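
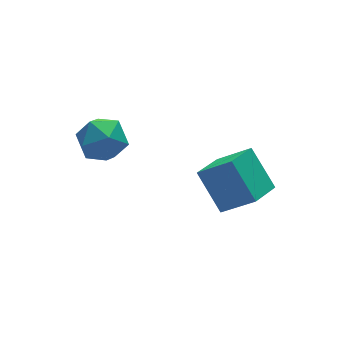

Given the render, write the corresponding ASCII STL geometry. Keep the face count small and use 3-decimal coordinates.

solid 
facet normal -0.822 -0.468 0.323
outer loop
vertex 0.051 -1.42 2.46
vertex -0.167 -0.273 3.569
vertex -0.745 -0.667 1.525
endloop
endfacet
facet normal 0.135 -0.712 -0.689
outer loop
vertex 0.307 -0.067 1.111
vertex 0.051 -1.42 2.46
vertex -0.745 -0.667 1.525
endloop
endfacet
facet normal -0.822 -0.468 0.323
outer loop
vertex -0.745 -0.667 1.525
vertex -0.167 -0.273 3.569
vertex -0.963 0.48 2.634
endloop
endfacet
facet normal -0.553 0.522 -0.649
outer loop
vertex -0.963 0.48 2.634
vertex 0.307 -0.067 1.111
vertex -0.745 -0.667 1.525
endloop
endfacet
facet normal 0.553 -0.522 0.649
outer loop
vertex 0.051 -1.42 2.46
vertex 0.885 0.327 3.155
vertex -0.167 -0.273 3.569
endloop
endfacet
facet normal 0.135 -0.712 -0.689
outer loop
vertex 1.103 -0.82 2.046
vertex 0.051 -1.42 2.46
vertex 0.307 -0.067 1.111
endloop
endfacet
facet normal 0.553 -0.522 0.649
outer loop
vertex 1.103 -0.82 2.046
vertex 0.885 0.327 3.155
vertex 0.051 -1.42 2.46
endloop
endfacet
facet normal -0.135 0.712 0.689
outer loop
vertex -0.167 -0.273 3.569
vertex 0.885 0.327 3.155
vertex -0.963 0.48 2.634
endloop
endfacet
facet normal -0.553 0.522 -0.649
outer loop
vertex 0.089 1.08 2.22
vertex 0.307 -0.067 1.111
vertex -0.963 0.48 2.634
endloop
endfacet
facet normal -0.135 0.712 0.689
outer loop
vertex -0.963 0.48 2.634
vertex 0.885 0.327 3.155
vertex 0.089 1.08 2.22
endloop
endfacet
facet normal 0.822 0.468 -0.323
outer loop
vertex 0.089 1.08 2.22
vertex 1.103 -0.82 2.046
vertex 0.307 -0.067 1.111
endloop
endfacet
facet normal 0.822 0.468 -0.323
outer loop
vertex 0.885 0.327 3.155
vertex 1.103 -0.82 2.046
vertex 0.089 1.08 2.22
endloop
endfacet
facet normal -0.973 0.151 -0.172
outer loop
vertex -3.913 2.249 3.227
vertex -4.094 2.087 4.109
vertex -3.912 2.938 3.828
endloop
endfacet
facet normal -0.573 0.539 -0.617
outer loop
vertex -3.913 2.249 3.227
vertex -3.912 2.938 3.828
vertex -3.263 2.891 3.185
endloop
endfacet
facet normal -0.155 0.092 -0.984
outer loop
vertex -3.913 2.249 3.227
vertex -3.263 2.891 3.185
vertex -3.044 2.011 3.068
endloop
endfacet
facet normal -0.297 -0.572 -0.765
outer loop
vertex -3.913 2.249 3.227
vertex -3.044 2.011 3.068
vertex -3.557 1.514 3.639
endloop
endfacet
facet normal -0.802 -0.536 -0.263
outer loop
vertex -3.913 2.249 3.227
vertex -3.557 1.514 3.639
vertex -4.094 2.087 4.109
endloop
endfacet
facet normal -0.153 0.962 -0.225
outer loop
vertex -3.263 2.891 3.185
vertex -3.912 2.938 3.828
vertex -3.043 3.126 4.041
endloop
endfacet
facet normal -0.801 0.335 0.496
outer loop
vertex -3.912 2.938 3.828
vertex -4.094 2.087 4.109
vertex -3.556 2.629 4.612
endloop
endfacet
facet normal -0.524 -0.777 0.348
outer loop
vertex -4.094 2.087 4.109
vertex -3.557 1.514 3.639
vertex -3.337 1.749 4.495
endloop
endfacet
facet normal 0.294 -0.836 -0.463
outer loop
vertex -3.557 1.514 3.639
vertex -3.044 2.011 3.068
vertex -2.688 1.702 3.852
endloop
endfacet
facet normal 0.524 0.239 -0.818
outer loop
vertex -3.044 2.011 3.068
vertex -3.263 2.891 3.185
vertex -2.506 2.553 3.571
endloop
endfacet
facet normal 0.297 0.572 0.765
outer loop
vertex -2.687 2.391 4.453
vertex -3.043 3.126 4.041
vertex -3.556 2.629 4.612
endloop
endfacet
facet normal 0.155 -0.092 0.984
outer loop
vertex -2.687 2.391 4.453
vertex -3.556 2.629 4.612
vertex -3.337 1.749 4.495
endloop
endfacet
facet normal 0.573 -0.539 0.617
outer loop
vertex -2.687 2.391 4.453
vertex -3.337 1.749 4.495
vertex -2.688 1.702 3.852
endloop
endfacet
facet normal 0.973 -0.151 0.172
outer loop
vertex -2.687 2.391 4.453
vertex -2.688 1.702 3.852
vertex -2.506 2.553 3.571
endloop
endfacet
facet normal 0.802 0.536 0.263
outer loop
vertex -2.687 2.391 4.453
vertex -2.506 2.553 3.571
vertex -3.043 3.126 4.041
endloop
endfacet
facet normal -0.294 0.836 0.463
outer loop
vertex -3.556 2.629 4.612
vertex -3.043 3.126 4.041
vertex -3.912 2.938 3.828
endloop
endfacet
facet normal -0.524 -0.239 0.818
outer loop
vertex -3.337 1.749 4.495
vertex -3.556 2.629 4.612
vertex -4.094 2.087 4.109
endloop
endfacet
facet normal 0.153 -0.962 0.225
outer loop
vertex -2.688 1.702 3.852
vertex -3.337 1.749 4.495
vertex -3.557 1.514 3.639
endloop
endfacet
facet normal 0.801 -0.335 -0.496
outer loop
vertex -2.506 2.553 3.571
vertex -2.688 1.702 3.852
vertex -3.044 2.011 3.068
endloop
endfacet
facet normal 0.524 0.777 -0.348
outer loop
vertex -3.043 3.126 4.041
vertex -2.506 2.553 3.571
vertex -3.263 2.891 3.185
endloop
endfacet

endsolid


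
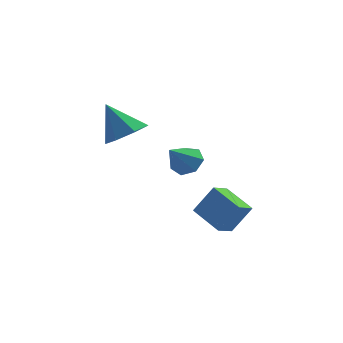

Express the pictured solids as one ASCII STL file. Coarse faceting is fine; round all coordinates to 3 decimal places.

solid 
facet normal -0.524 -0.134 -0.841
outer loop
vertex 2.864 -4.459 -4.354
vertex 1.733 -3.56 -3.792
vertex 3.281 -3.695 -4.736
endloop
endfacet
facet normal 0.730 -0.580 -0.363
outer loop
vertex 4.047 -3.5 -3.508
vertex 2.864 -4.459 -4.354
vertex 3.281 -3.695 -4.736
endloop
endfacet
facet normal -0.524 -0.132 -0.841
outer loop
vertex 3.281 -3.695 -4.736
vertex 1.733 -3.56 -3.792
vertex 2.151 -2.796 -4.173
endloop
endfacet
facet normal 0.439 0.804 -0.402
outer loop
vertex 2.151 -2.796 -4.173
vertex 4.047 -3.5 -3.508
vertex 3.281 -3.695 -4.736
endloop
endfacet
facet normal -0.439 -0.804 0.402
outer loop
vertex 2.864 -4.459 -4.354
vertex 2.499 -3.365 -2.564
vertex 1.733 -3.56 -3.792
endloop
endfacet
facet normal 0.729 -0.580 -0.363
outer loop
vertex 3.629 -4.264 -3.127
vertex 2.864 -4.459 -4.354
vertex 4.047 -3.5 -3.508
endloop
endfacet
facet normal -0.439 -0.804 0.402
outer loop
vertex 3.629 -4.264 -3.127
vertex 2.499 -3.365 -2.564
vertex 2.864 -4.459 -4.354
endloop
endfacet
facet normal -0.729 0.580 0.363
outer loop
vertex 1.733 -3.56 -3.792
vertex 2.499 -3.365 -2.564
vertex 2.151 -2.796 -4.173
endloop
endfacet
facet normal 0.439 0.804 -0.402
outer loop
vertex 2.916 -2.601 -2.946
vertex 4.047 -3.5 -3.508
vertex 2.151 -2.796 -4.173
endloop
endfacet
facet normal -0.730 0.580 0.363
outer loop
vertex 2.151 -2.796 -4.173
vertex 2.499 -3.365 -2.564
vertex 2.916 -2.601 -2.946
endloop
endfacet
facet normal 0.524 0.133 0.841
outer loop
vertex 2.916 -2.601 -2.946
vertex 3.629 -4.264 -3.127
vertex 4.047 -3.5 -3.508
endloop
endfacet
facet normal 0.525 0.134 0.840
outer loop
vertex 2.499 -3.365 -2.564
vertex 3.629 -4.264 -3.127
vertex 2.916 -2.601 -2.946
endloop
endfacet
facet normal 0.532 -0.192 -0.825
outer loop
vertex -1.199 -0.309 -1.107
vertex -1.686 0.465 -1.601
vertex -0.809 0.502 -1.044
endloop
endfacet
facet normal 0.404 -0.262 0.876
outer loop
vertex -1.199 -0.309 -1.107
vertex -0.809 0.502 -1.044
vertex -2.654 0.815 -0.099
endloop
endfacet
facet normal 0.532 -0.192 -0.825
outer loop
vertex -0.809 0.502 -1.044
vertex -1.686 0.465 -1.601
vertex -1.079 1.286 -1.401
endloop
endfacet
facet normal 0.461 0.494 0.737
outer loop
vertex -0.809 0.502 -1.044
vertex -1.079 1.286 -1.401
vertex -2.654 0.815 -0.099
endloop
endfacet
facet normal 0.531 -0.192 -0.825
outer loop
vertex -1.079 1.286 -1.401
vertex -1.686 0.465 -1.601
vertex -1.807 1.452 -1.908
endloop
endfacet
facet normal -0.012 0.945 0.327
outer loop
vertex -1.079 1.286 -1.401
vertex -1.807 1.452 -1.908
vertex -2.654 0.815 -0.099
endloop
endfacet
facet normal 0.531 -0.192 -0.825
outer loop
vertex -1.807 1.452 -1.908
vertex -1.686 0.465 -1.601
vertex -2.444 0.875 -2.184
endloop
endfacet
facet normal -0.660 0.750 -0.045
outer loop
vertex -1.807 1.452 -1.908
vertex -2.444 0.875 -2.184
vertex -2.654 0.815 -0.099
endloop
endfacet
facet normal 0.531 -0.192 -0.825
outer loop
vertex -2.444 0.875 -2.184
vertex -1.686 0.465 -1.601
vertex -2.51 -0.01 -2.021
endloop
endfacet
facet normal -0.994 0.056 -0.098
outer loop
vertex -2.444 0.875 -2.184
vertex -2.51 -0.01 -2.021
vertex -2.654 0.815 -0.099
endloop
endfacet
facet normal 0.531 -0.192 -0.825
outer loop
vertex -2.51 -0.01 -2.021
vertex -1.686 0.465 -1.601
vertex -1.956 -0.537 -1.542
endloop
endfacet
facet normal -0.762 -0.614 0.206
outer loop
vertex -2.51 -0.01 -2.021
vertex -1.956 -0.537 -1.542
vertex -2.654 0.815 -0.099
endloop
endfacet
facet normal 0.532 -0.192 -0.825
outer loop
vertex -1.956 -0.537 -1.542
vertex -1.686 0.465 -1.601
vertex -1.199 -0.309 -1.107
endloop
endfacet
facet normal -0.140 -0.755 0.640
outer loop
vertex -1.956 -0.537 -1.542
vertex -1.199 -0.309 -1.107
vertex -2.654 0.815 -0.099
endloop
endfacet
facet normal 0.369 0.637 -0.676
outer loop
vertex 1.769 -3.147 -1.831
vertex 1.318 -2.598 -1.56
vertex 2.024 -2.78 -1.346
endloop
endfacet
facet normal 0.606 -0.754 0.252
outer loop
vertex 1.769 -3.147 -1.831
vertex 2.024 -2.78 -1.346
vertex 0.782 -3.522 -0.58
endloop
endfacet
facet normal 0.369 0.637 -0.677
outer loop
vertex 2.024 -2.78 -1.346
vertex 1.318 -2.598 -1.56
vertex 1.748 -2.276 -1.022
endloop
endfacet
facet normal 0.592 -0.181 0.785
outer loop
vertex 2.024 -2.78 -1.346
vertex 1.748 -2.276 -1.022
vertex 0.782 -3.522 -0.58
endloop
endfacet
facet normal 0.370 0.637 -0.677
outer loop
vertex 1.748 -2.276 -1.022
vertex 1.318 -2.598 -1.56
vertex 1.148 -2.015 -1.104
endloop
endfacet
facet normal 0.012 0.326 0.945
outer loop
vertex 1.748 -2.276 -1.022
vertex 1.148 -2.015 -1.104
vertex 0.782 -3.522 -0.58
endloop
endfacet
facet normal 0.370 0.637 -0.676
outer loop
vertex 1.148 -2.015 -1.104
vertex 1.318 -2.598 -1.56
vertex 0.676 -2.192 -1.529
endloop
endfacet
facet normal -0.693 0.381 0.611
outer loop
vertex 1.148 -2.015 -1.104
vertex 0.676 -2.192 -1.529
vertex 0.782 -3.522 -0.58
endloop
endfacet
facet normal 0.370 0.637 -0.676
outer loop
vertex 0.676 -2.192 -1.529
vertex 1.318 -2.598 -1.56
vertex 0.688 -2.675 -1.978
endloop
endfacet
facet normal -0.998 -0.056 0.033
outer loop
vertex 0.676 -2.192 -1.529
vertex 0.688 -2.675 -1.978
vertex 0.782 -3.522 -0.58
endloop
endfacet
facet normal 0.371 0.637 -0.676
outer loop
vertex 0.688 -2.675 -1.978
vertex 1.318 -2.598 -1.56
vertex 1.174 -3.1 -2.112
endloop
endfacet
facet normal -0.669 -0.655 -0.352
outer loop
vertex 0.688 -2.675 -1.978
vertex 1.174 -3.1 -2.112
vertex 0.782 -3.522 -0.58
endloop
endfacet
facet normal 0.370 0.637 -0.676
outer loop
vertex 1.174 -3.1 -2.112
vertex 1.318 -2.598 -1.56
vertex 1.769 -3.147 -1.831
endloop
endfacet
facet normal 0.044 -0.966 -0.255
outer loop
vertex 1.174 -3.1 -2.112
vertex 1.769 -3.147 -1.831
vertex 0.782 -3.522 -0.58
endloop
endfacet

endsolid


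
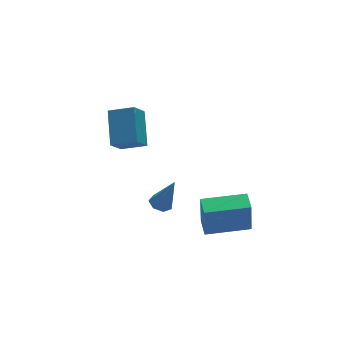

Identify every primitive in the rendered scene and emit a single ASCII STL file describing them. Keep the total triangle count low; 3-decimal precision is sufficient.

solid 
facet normal -0.578 -0.344 0.740
outer loop
vertex -3.579 0.153 4.79
vertex -4.475 0.814 4.397
vertex -4.104 -1.166 3.766
endloop
endfacet
facet normal 0.759 -0.560 0.333
outer loop
vertex -3.445 -0.774 2.923
vertex -3.579 0.153 4.79
vertex -4.104 -1.166 3.766
endloop
endfacet
facet normal -0.578 -0.344 0.740
outer loop
vertex -4.104 -1.166 3.766
vertex -4.475 0.814 4.397
vertex -5.0 -0.505 3.374
endloop
endfacet
facet normal -0.300 -0.754 -0.585
outer loop
vertex -5.0 -0.505 3.374
vertex -3.445 -0.774 2.923
vertex -4.104 -1.166 3.766
endloop
endfacet
facet normal 0.300 0.754 0.585
outer loop
vertex -3.579 0.153 4.79
vertex -3.816 1.206 3.554
vertex -4.475 0.814 4.397
endloop
endfacet
facet normal 0.759 -0.560 0.332
outer loop
vertex -2.92 0.545 3.946
vertex -3.579 0.153 4.79
vertex -3.445 -0.774 2.923
endloop
endfacet
facet normal 0.300 0.754 0.585
outer loop
vertex -2.92 0.545 3.946
vertex -3.816 1.206 3.554
vertex -3.579 0.153 4.79
endloop
endfacet
facet normal -0.759 0.560 -0.333
outer loop
vertex -4.475 0.814 4.397
vertex -3.816 1.206 3.554
vertex -5.0 -0.505 3.374
endloop
endfacet
facet normal -0.300 -0.754 -0.584
outer loop
vertex -4.341 -0.113 2.53
vertex -3.445 -0.774 2.923
vertex -5.0 -0.505 3.374
endloop
endfacet
facet normal -0.759 0.560 -0.332
outer loop
vertex -5.0 -0.505 3.374
vertex -3.816 1.206 3.554
vertex -4.341 -0.113 2.53
endloop
endfacet
facet normal 0.578 0.344 -0.740
outer loop
vertex -4.341 -0.113 2.53
vertex -2.92 0.545 3.946
vertex -3.445 -0.774 2.923
endloop
endfacet
facet normal 0.578 0.344 -0.740
outer loop
vertex -3.816 1.206 3.554
vertex -2.92 0.545 3.946
vertex -4.341 -0.113 2.53
endloop
endfacet
facet normal -0.951 0.307 -0.036
outer loop
vertex -1.839 -2.807 -0.611
vertex -1.559 -1.933 -0.555
vertex -1.753 -2.731 -2.237
endloop
endfacet
facet normal -0.304 -0.951 -0.061
outer loop
vertex 0.159 -3.347 -2.165
vertex -1.839 -2.807 -0.611
vertex -1.753 -2.731 -2.237
endloop
endfacet
facet normal -0.951 0.307 -0.036
outer loop
vertex -1.753 -2.731 -2.237
vertex -1.559 -1.933 -0.555
vertex -1.473 -1.856 -2.181
endloop
endfacet
facet normal 0.053 0.047 -0.998
outer loop
vertex -1.473 -1.856 -2.181
vertex 0.159 -3.347 -2.165
vertex -1.753 -2.731 -2.237
endloop
endfacet
facet normal -0.053 -0.047 0.998
outer loop
vertex -1.839 -2.807 -0.611
vertex 0.353 -2.549 -0.483
vertex -1.559 -1.933 -0.555
endloop
endfacet
facet normal -0.304 -0.951 -0.061
outer loop
vertex 0.073 -3.424 -0.539
vertex -1.839 -2.807 -0.611
vertex 0.159 -3.347 -2.165
endloop
endfacet
facet normal -0.053 -0.047 0.998
outer loop
vertex 0.073 -3.424 -0.539
vertex 0.353 -2.549 -0.483
vertex -1.839 -2.807 -0.611
endloop
endfacet
facet normal 0.304 0.951 0.061
outer loop
vertex -1.559 -1.933 -0.555
vertex 0.353 -2.549 -0.483
vertex -1.473 -1.856 -2.181
endloop
endfacet
facet normal 0.053 0.047 -0.998
outer loop
vertex 0.439 -2.473 -2.109
vertex 0.159 -3.347 -2.165
vertex -1.473 -1.856 -2.181
endloop
endfacet
facet normal 0.304 0.951 0.061
outer loop
vertex -1.473 -1.856 -2.181
vertex 0.353 -2.549 -0.483
vertex 0.439 -2.473 -2.109
endloop
endfacet
facet normal 0.951 -0.307 0.036
outer loop
vertex 0.439 -2.473 -2.109
vertex 0.073 -3.424 -0.539
vertex 0.159 -3.347 -2.165
endloop
endfacet
facet normal 0.951 -0.307 0.036
outer loop
vertex 0.353 -2.549 -0.483
vertex 0.073 -3.424 -0.539
vertex 0.439 -2.473 -2.109
endloop
endfacet
facet normal -0.282 0.219 -0.934
outer loop
vertex -3.312 -1.967 0.471
vertex -3.643 -2.381 0.474
vertex -3.738 -1.881 0.62
endloop
endfacet
facet normal 0.315 0.859 0.404
outer loop
vertex -3.312 -1.967 0.471
vertex -3.738 -1.881 0.62
vertex -3.177 -2.739 2.006
endloop
endfacet
facet normal -0.284 0.219 -0.933
outer loop
vertex -3.738 -1.881 0.62
vertex -3.643 -2.381 0.474
vertex -4.092 -2.171 0.66
endloop
endfacet
facet normal -0.468 0.654 0.594
outer loop
vertex -3.738 -1.881 0.62
vertex -4.092 -2.171 0.66
vertex -3.177 -2.739 2.006
endloop
endfacet
facet normal -0.285 0.218 -0.933
outer loop
vertex -4.092 -2.171 0.66
vertex -3.643 -2.381 0.474
vertex -4.108 -2.62 0.56
endloop
endfacet
facet normal -0.841 -0.089 0.534
outer loop
vertex -4.092 -2.171 0.66
vertex -4.108 -2.62 0.56
vertex -3.177 -2.739 2.006
endloop
endfacet
facet normal -0.285 0.218 -0.933
outer loop
vertex -4.108 -2.62 0.56
vertex -3.643 -2.381 0.474
vertex -3.773 -2.889 0.395
endloop
endfacet
facet normal -0.520 -0.811 0.268
outer loop
vertex -4.108 -2.62 0.56
vertex -3.773 -2.889 0.395
vertex -3.177 -2.739 2.006
endloop
endfacet
facet normal -0.284 0.218 -0.934
outer loop
vertex -3.773 -2.889 0.395
vertex -3.643 -2.381 0.474
vertex -3.34 -2.775 0.29
endloop
endfacet
facet normal 0.254 -0.967 -0.004
outer loop
vertex -3.773 -2.889 0.395
vertex -3.34 -2.775 0.29
vertex -3.177 -2.739 2.006
endloop
endfacet
facet normal -0.283 0.219 -0.934
outer loop
vertex -3.34 -2.775 0.29
vertex -3.643 -2.381 0.474
vertex -3.135 -2.365 0.324
endloop
endfacet
facet normal 0.894 -0.441 -0.076
outer loop
vertex -3.34 -2.775 0.29
vertex -3.135 -2.365 0.324
vertex -3.177 -2.739 2.006
endloop
endfacet
facet normal -0.283 0.219 -0.934
outer loop
vertex -3.135 -2.365 0.324
vertex -3.643 -2.381 0.474
vertex -3.312 -1.967 0.471
endloop
endfacet
facet normal 0.923 0.371 0.106
outer loop
vertex -3.135 -2.365 0.324
vertex -3.312 -1.967 0.471
vertex -3.177 -2.739 2.006
endloop
endfacet

endsolid


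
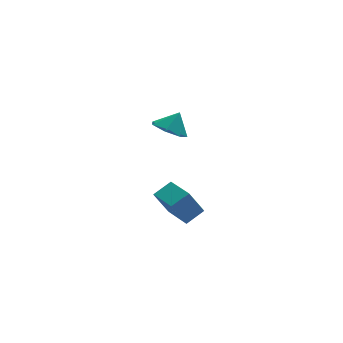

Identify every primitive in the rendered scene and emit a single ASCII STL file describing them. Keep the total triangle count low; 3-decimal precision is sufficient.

solid 
facet normal -0.854 -0.259 -0.452
outer loop
vertex -0.427 0.695 -3.196
vertex -0.867 2.646 -3.482
vertex 0.429 0.655 -4.791
endloop
endfacet
facet normal 0.218 -0.966 0.141
outer loop
vertex 1.547 0.994 -4.198
vertex -0.427 0.695 -3.196
vertex 0.429 0.655 -4.791
endloop
endfacet
facet normal -0.854 -0.259 -0.452
outer loop
vertex 0.429 0.655 -4.791
vertex -0.867 2.646 -3.482
vertex -0.011 2.606 -5.076
endloop
endfacet
facet normal 0.474 -0.022 -0.880
outer loop
vertex -0.011 2.606 -5.076
vertex 1.547 0.994 -4.198
vertex 0.429 0.655 -4.791
endloop
endfacet
facet normal -0.474 0.022 0.880
outer loop
vertex -0.427 0.695 -3.196
vertex 0.251 2.985 -2.889
vertex -0.867 2.646 -3.482
endloop
endfacet
facet normal 0.218 -0.966 0.141
outer loop
vertex 0.691 1.034 -2.604
vertex -0.427 0.695 -3.196
vertex 1.547 0.994 -4.198
endloop
endfacet
facet normal -0.473 0.022 0.881
outer loop
vertex 0.691 1.034 -2.604
vertex 0.251 2.985 -2.889
vertex -0.427 0.695 -3.196
endloop
endfacet
facet normal -0.218 0.966 -0.141
outer loop
vertex -0.867 2.646 -3.482
vertex 0.251 2.985 -2.889
vertex -0.011 2.606 -5.076
endloop
endfacet
facet normal 0.473 -0.022 -0.881
outer loop
vertex 1.107 2.945 -4.484
vertex 1.547 0.994 -4.198
vertex -0.011 2.606 -5.076
endloop
endfacet
facet normal -0.218 0.966 -0.141
outer loop
vertex -0.011 2.606 -5.076
vertex 0.251 2.985 -2.889
vertex 1.107 2.945 -4.484
endloop
endfacet
facet normal 0.854 0.259 0.452
outer loop
vertex 1.107 2.945 -4.484
vertex 0.691 1.034 -2.604
vertex 1.547 0.994 -4.198
endloop
endfacet
facet normal 0.854 0.259 0.452
outer loop
vertex 0.251 2.985 -2.889
vertex 0.691 1.034 -2.604
vertex 1.107 2.945 -4.484
endloop
endfacet
facet normal -0.525 -0.192 -0.829
outer loop
vertex 0.285 1.325 2.332
vertex -0.498 0.866 2.935
vertex -0.398 1.907 2.63
endloop
endfacet
facet normal 0.676 0.724 0.135
outer loop
vertex 0.285 1.325 2.332
vertex -0.398 1.907 2.63
vertex 0.178 1.114 4.005
endloop
endfacet
facet normal -0.525 -0.193 -0.829
outer loop
vertex -0.398 1.907 2.63
vertex -0.498 0.866 2.935
vertex -1.157 1.705 3.157
endloop
endfacet
facet normal 0.091 0.879 0.468
outer loop
vertex -0.398 1.907 2.63
vertex -1.157 1.705 3.157
vertex 0.178 1.114 4.005
endloop
endfacet
facet normal -0.525 -0.193 -0.829
outer loop
vertex -1.157 1.705 3.157
vertex -0.498 0.866 2.935
vertex -1.42 0.871 3.517
endloop
endfacet
facet normal -0.323 0.459 0.828
outer loop
vertex -1.157 1.705 3.157
vertex -1.42 0.871 3.517
vertex 0.178 1.114 4.005
endloop
endfacet
facet normal -0.525 -0.193 -0.829
outer loop
vertex -1.42 0.871 3.517
vertex -0.498 0.866 2.935
vertex -0.989 0.033 3.439
endloop
endfacet
facet normal -0.254 -0.219 0.942
outer loop
vertex -1.42 0.871 3.517
vertex -0.989 0.033 3.439
vertex 0.178 1.114 4.005
endloop
endfacet
facet normal -0.524 -0.193 -0.830
outer loop
vertex -0.989 0.033 3.439
vertex -0.498 0.866 2.935
vertex -0.188 -0.178 2.982
endloop
endfacet
facet normal 0.244 -0.644 0.725
outer loop
vertex -0.989 0.033 3.439
vertex -0.188 -0.178 2.982
vertex 0.178 1.114 4.005
endloop
endfacet
facet normal -0.525 -0.193 -0.829
outer loop
vertex -0.188 -0.178 2.982
vertex -0.498 0.866 2.935
vertex 0.379 0.397 2.489
endloop
endfacet
facet normal 0.799 -0.496 0.340
outer loop
vertex -0.188 -0.178 2.982
vertex 0.379 0.397 2.489
vertex 0.178 1.114 4.005
endloop
endfacet
facet normal -0.525 -0.193 -0.829
outer loop
vertex 0.379 0.397 2.489
vertex -0.498 0.866 2.935
vertex 0.285 1.325 2.332
endloop
endfacet
facet normal 0.991 0.113 0.078
outer loop
vertex 0.379 0.397 2.489
vertex 0.285 1.325 2.332
vertex 0.178 1.114 4.005
endloop
endfacet

endsolid


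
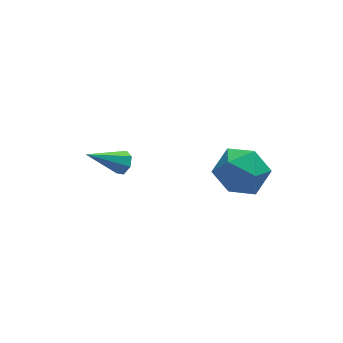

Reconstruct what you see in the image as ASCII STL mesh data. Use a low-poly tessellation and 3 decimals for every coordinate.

solid 
facet normal 0.818 0.012 -0.576
outer loop
vertex -0.034 1.435 -1.896
vertex -0.278 1.06 -2.25
vertex -0.298 1.629 -2.267
endloop
endfacet
facet normal -0.010 0.883 0.469
outer loop
vertex -0.034 1.435 -1.896
vertex -0.298 1.629 -2.267
vertex -1.782 1.04 -1.19
endloop
endfacet
facet normal 0.817 0.012 -0.576
outer loop
vertex -0.298 1.629 -2.267
vertex -0.278 1.06 -2.25
vertex -0.547 1.395 -2.625
endloop
endfacet
facet normal -0.490 0.846 -0.212
outer loop
vertex -0.298 1.629 -2.267
vertex -0.547 1.395 -2.625
vertex -1.782 1.04 -1.19
endloop
endfacet
facet normal 0.817 0.012 -0.576
outer loop
vertex -0.547 1.395 -2.625
vertex -0.278 1.06 -2.25
vertex -0.593 0.909 -2.7
endloop
endfacet
facet normal -0.767 0.168 -0.619
outer loop
vertex -0.547 1.395 -2.625
vertex -0.593 0.909 -2.7
vertex -1.782 1.04 -1.19
endloop
endfacet
facet normal 0.818 0.010 -0.576
outer loop
vertex -0.593 0.909 -2.7
vertex -0.278 1.06 -2.25
vertex -0.403 0.536 -2.437
endloop
endfacet
facet normal -0.633 -0.635 -0.443
outer loop
vertex -0.593 0.909 -2.7
vertex -0.403 0.536 -2.437
vertex -1.782 1.04 -1.19
endloop
endfacet
facet normal 0.817 0.011 -0.577
outer loop
vertex -0.403 0.536 -2.437
vertex -0.278 1.06 -2.25
vertex -0.118 0.558 -2.033
endloop
endfacet
facet normal -0.186 -0.965 0.184
outer loop
vertex -0.403 0.536 -2.437
vertex -0.118 0.558 -2.033
vertex -1.782 1.04 -1.19
endloop
endfacet
facet normal 0.818 0.012 -0.576
outer loop
vertex -0.118 0.558 -2.033
vertex -0.278 1.06 -2.25
vertex 0.046 0.958 -1.792
endloop
endfacet
facet normal 0.234 -0.570 0.787
outer loop
vertex -0.118 0.558 -2.033
vertex 0.046 0.958 -1.792
vertex -1.782 1.04 -1.19
endloop
endfacet
facet normal 0.818 0.012 -0.576
outer loop
vertex 0.046 0.958 -1.792
vertex -0.278 1.06 -2.25
vertex -0.034 1.435 -1.896
endloop
endfacet
facet normal 0.313 0.252 0.916
outer loop
vertex 0.046 0.958 -1.792
vertex -0.034 1.435 -1.896
vertex -1.782 1.04 -1.19
endloop
endfacet
facet normal -0.725 0.397 0.563
outer loop
vertex 2.74 -2.962 2.058
vertex 1.942 -3.567 1.458
vertex 2.43 -4.03 2.413
endloop
endfacet
facet normal -0.117 0.344 0.932
outer loop
vertex 2.74 -2.962 2.058
vertex 2.43 -4.03 2.413
vertex 3.552 -3.711 2.436
endloop
endfacet
facet normal 0.385 0.713 0.586
outer loop
vertex 2.74 -2.962 2.058
vertex 3.552 -3.711 2.436
vertex 3.759 -3.051 1.496
endloop
endfacet
facet normal 0.088 0.996 0.002
outer loop
vertex 2.74 -2.962 2.058
vertex 3.759 -3.051 1.496
vertex 2.764 -2.962 0.892
endloop
endfacet
facet normal -0.598 0.801 -0.012
outer loop
vertex 2.74 -2.962 2.058
vertex 2.764 -2.962 0.892
vertex 1.942 -3.567 1.458
endloop
endfacet
facet normal 0.079 -0.344 0.935
outer loop
vertex 3.552 -3.711 2.436
vertex 2.43 -4.03 2.413
vertex 3.256 -4.778 2.068
endloop
endfacet
facet normal -0.905 -0.256 0.339
outer loop
vertex 2.43 -4.03 2.413
vertex 1.942 -3.567 1.458
vertex 2.261 -4.689 1.464
endloop
endfacet
facet normal -0.701 0.398 -0.592
outer loop
vertex 1.942 -3.567 1.458
vertex 2.764 -2.962 0.892
vertex 2.468 -4.029 0.524
endloop
endfacet
facet normal 0.409 0.714 -0.569
outer loop
vertex 2.764 -2.962 0.892
vertex 3.759 -3.051 1.496
vertex 3.59 -3.71 0.547
endloop
endfacet
facet normal 0.891 0.255 0.375
outer loop
vertex 3.759 -3.051 1.496
vertex 3.552 -3.711 2.436
vertex 4.078 -4.173 1.502
endloop
endfacet
facet normal -0.088 -0.996 -0.002
outer loop
vertex 3.28 -4.778 0.902
vertex 3.256 -4.778 2.068
vertex 2.261 -4.689 1.464
endloop
endfacet
facet normal -0.385 -0.713 -0.586
outer loop
vertex 3.28 -4.778 0.902
vertex 2.261 -4.689 1.464
vertex 2.468 -4.029 0.524
endloop
endfacet
facet normal 0.117 -0.344 -0.932
outer loop
vertex 3.28 -4.778 0.902
vertex 2.468 -4.029 0.524
vertex 3.59 -3.71 0.547
endloop
endfacet
facet normal 0.725 -0.397 -0.563
outer loop
vertex 3.28 -4.778 0.902
vertex 3.59 -3.71 0.547
vertex 4.078 -4.173 1.502
endloop
endfacet
facet normal 0.598 -0.801 0.012
outer loop
vertex 3.28 -4.778 0.902
vertex 4.078 -4.173 1.502
vertex 3.256 -4.778 2.068
endloop
endfacet
facet normal -0.409 -0.714 0.569
outer loop
vertex 2.261 -4.689 1.464
vertex 3.256 -4.778 2.068
vertex 2.43 -4.03 2.413
endloop
endfacet
facet normal -0.891 -0.255 -0.375
outer loop
vertex 2.468 -4.029 0.524
vertex 2.261 -4.689 1.464
vertex 1.942 -3.567 1.458
endloop
endfacet
facet normal -0.079 0.344 -0.935
outer loop
vertex 3.59 -3.71 0.547
vertex 2.468 -4.029 0.524
vertex 2.764 -2.962 0.892
endloop
endfacet
facet normal 0.905 0.256 -0.339
outer loop
vertex 4.078 -4.173 1.502
vertex 3.59 -3.71 0.547
vertex 3.759 -3.051 1.496
endloop
endfacet
facet normal 0.701 -0.398 0.592
outer loop
vertex 3.256 -4.778 2.068
vertex 4.078 -4.173 1.502
vertex 3.552 -3.711 2.436
endloop
endfacet

endsolid


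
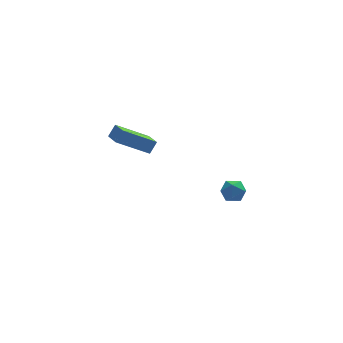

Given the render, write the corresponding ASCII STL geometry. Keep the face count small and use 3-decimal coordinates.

solid 
facet normal -0.839 0.494 0.230
outer loop
vertex 2.57 -3.521 2.219
vertex 2.356 -4.072 2.621
vertex 2.745 -3.547 2.912
endloop
endfacet
facet normal -0.300 0.947 0.111
outer loop
vertex 2.57 -3.521 2.219
vertex 2.745 -3.547 2.912
vertex 3.228 -3.337 2.429
endloop
endfacet
facet normal -0.057 0.833 -0.550
outer loop
vertex 2.57 -3.521 2.219
vertex 3.228 -3.337 2.429
vertex 3.138 -3.732 1.84
endloop
endfacet
facet normal -0.446 0.309 -0.840
outer loop
vertex 2.57 -3.521 2.219
vertex 3.138 -3.732 1.84
vertex 2.599 -4.186 1.959
endloop
endfacet
facet normal -0.928 0.099 -0.358
outer loop
vertex 2.57 -3.521 2.219
vertex 2.599 -4.186 1.959
vertex 2.356 -4.072 2.621
endloop
endfacet
facet normal 0.225 0.791 0.569
outer loop
vertex 3.228 -3.337 2.429
vertex 2.745 -3.547 2.912
vertex 3.421 -3.774 2.961
endloop
endfacet
facet normal -0.647 0.058 0.761
outer loop
vertex 2.745 -3.547 2.912
vertex 2.356 -4.072 2.621
vertex 2.882 -4.228 3.08
endloop
endfacet
facet normal -0.791 -0.581 -0.190
outer loop
vertex 2.356 -4.072 2.621
vertex 2.599 -4.186 1.959
vertex 2.792 -4.623 2.491
endloop
endfacet
facet normal -0.011 -0.242 -0.970
outer loop
vertex 2.599 -4.186 1.959
vertex 3.138 -3.732 1.84
vertex 3.275 -4.413 2.008
endloop
endfacet
facet normal 0.617 0.607 -0.501
outer loop
vertex 3.138 -3.732 1.84
vertex 3.228 -3.337 2.429
vertex 3.664 -3.888 2.299
endloop
endfacet
facet normal 0.446 -0.309 0.840
outer loop
vertex 3.45 -4.439 2.701
vertex 3.421 -3.774 2.961
vertex 2.882 -4.228 3.08
endloop
endfacet
facet normal 0.057 -0.833 0.550
outer loop
vertex 3.45 -4.439 2.701
vertex 2.882 -4.228 3.08
vertex 2.792 -4.623 2.491
endloop
endfacet
facet normal 0.300 -0.947 -0.111
outer loop
vertex 3.45 -4.439 2.701
vertex 2.792 -4.623 2.491
vertex 3.275 -4.413 2.008
endloop
endfacet
facet normal 0.839 -0.494 -0.230
outer loop
vertex 3.45 -4.439 2.701
vertex 3.275 -4.413 2.008
vertex 3.664 -3.888 2.299
endloop
endfacet
facet normal 0.928 -0.099 0.358
outer loop
vertex 3.45 -4.439 2.701
vertex 3.664 -3.888 2.299
vertex 3.421 -3.774 2.961
endloop
endfacet
facet normal 0.011 0.242 0.970
outer loop
vertex 2.882 -4.228 3.08
vertex 3.421 -3.774 2.961
vertex 2.745 -3.547 2.912
endloop
endfacet
facet normal -0.617 -0.607 0.501
outer loop
vertex 2.792 -4.623 2.491
vertex 2.882 -4.228 3.08
vertex 2.356 -4.072 2.621
endloop
endfacet
facet normal -0.225 -0.791 -0.569
outer loop
vertex 3.275 -4.413 2.008
vertex 2.792 -4.623 2.491
vertex 2.599 -4.186 1.959
endloop
endfacet
facet normal 0.647 -0.058 -0.761
outer loop
vertex 3.664 -3.888 2.299
vertex 3.275 -4.413 2.008
vertex 3.138 -3.732 1.84
endloop
endfacet
facet normal 0.791 0.581 0.190
outer loop
vertex 3.421 -3.774 2.961
vertex 3.664 -3.888 2.299
vertex 3.228 -3.337 2.429
endloop
endfacet
facet normal -0.512 -0.293 -0.808
outer loop
vertex -1.58 2.232 2.439
vertex -1.753 3.436 2.112
vertex 0.159 2.187 1.354
endloop
endfacet
facet normal 0.137 -0.956 0.260
outer loop
vertex 0.573 2.424 2.008
vertex -1.58 2.232 2.439
vertex 0.159 2.187 1.354
endloop
endfacet
facet normal -0.512 -0.293 -0.808
outer loop
vertex 0.159 2.187 1.354
vertex -1.753 3.436 2.112
vertex -0.015 3.391 1.027
endloop
endfacet
facet normal 0.848 -0.021 -0.529
outer loop
vertex -0.015 3.391 1.027
vertex 0.573 2.424 2.008
vertex 0.159 2.187 1.354
endloop
endfacet
facet normal -0.848 0.022 0.529
outer loop
vertex -1.58 2.232 2.439
vertex -1.339 3.673 2.766
vertex -1.753 3.436 2.112
endloop
endfacet
facet normal 0.137 -0.956 0.259
outer loop
vertex -1.165 2.469 3.093
vertex -1.58 2.232 2.439
vertex 0.573 2.424 2.008
endloop
endfacet
facet normal -0.848 0.021 0.530
outer loop
vertex -1.165 2.469 3.093
vertex -1.339 3.673 2.766
vertex -1.58 2.232 2.439
endloop
endfacet
facet normal -0.137 0.956 -0.260
outer loop
vertex -1.753 3.436 2.112
vertex -1.339 3.673 2.766
vertex -0.015 3.391 1.027
endloop
endfacet
facet normal 0.848 -0.022 -0.530
outer loop
vertex 0.4 3.628 1.681
vertex 0.573 2.424 2.008
vertex -0.015 3.391 1.027
endloop
endfacet
facet normal -0.137 0.956 -0.259
outer loop
vertex -0.015 3.391 1.027
vertex -1.339 3.673 2.766
vertex 0.4 3.628 1.681
endloop
endfacet
facet normal 0.512 0.293 0.808
outer loop
vertex 0.4 3.628 1.681
vertex -1.165 2.469 3.093
vertex 0.573 2.424 2.008
endloop
endfacet
facet normal 0.512 0.293 0.808
outer loop
vertex -1.339 3.673 2.766
vertex -1.165 2.469 3.093
vertex 0.4 3.628 1.681
endloop
endfacet

endsolid


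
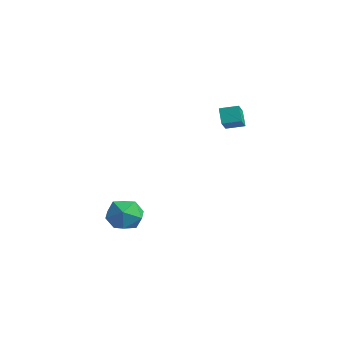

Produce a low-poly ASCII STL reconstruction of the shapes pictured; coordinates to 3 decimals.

solid 
facet normal -0.114 0.805 0.582
outer loop
vertex -2.373 -0.107 -3.307
vertex -3.292 -0.657 -2.725
vertex -2.149 -0.788 -2.32
endloop
endfacet
facet normal 0.566 0.733 0.377
outer loop
vertex -2.373 -0.107 -3.307
vertex -2.149 -0.788 -2.32
vertex -1.412 -0.859 -3.289
endloop
endfacet
facet normal 0.584 0.739 -0.336
outer loop
vertex -2.373 -0.107 -3.307
vertex -1.412 -0.859 -3.289
vertex -2.099 -0.772 -4.293
endloop
endfacet
facet normal -0.084 0.815 -0.573
outer loop
vertex -2.373 -0.107 -3.307
vertex -2.099 -0.772 -4.293
vertex -3.262 -0.647 -3.944
endloop
endfacet
facet normal -0.516 0.856 -0.006
outer loop
vertex -2.373 -0.107 -3.307
vertex -3.262 -0.647 -3.944
vertex -3.292 -0.657 -2.725
endloop
endfacet
facet normal 0.796 0.094 0.598
outer loop
vertex -1.412 -0.859 -3.289
vertex -2.149 -0.788 -2.32
vertex -1.738 -1.873 -2.696
endloop
endfacet
facet normal -0.305 0.213 0.928
outer loop
vertex -2.149 -0.788 -2.32
vertex -3.292 -0.657 -2.725
vertex -2.901 -1.748 -2.347
endloop
endfacet
facet normal -0.955 0.295 -0.021
outer loop
vertex -3.292 -0.657 -2.725
vertex -3.262 -0.647 -3.944
vertex -3.588 -1.661 -3.351
endloop
endfacet
facet normal -0.257 0.228 -0.939
outer loop
vertex -3.262 -0.647 -3.944
vertex -2.099 -0.772 -4.293
vertex -2.851 -1.732 -4.32
endloop
endfacet
facet normal 0.825 0.103 -0.556
outer loop
vertex -2.099 -0.772 -4.293
vertex -1.412 -0.859 -3.289
vertex -1.708 -1.863 -3.915
endloop
endfacet
facet normal 0.084 -0.815 0.573
outer loop
vertex -2.627 -2.413 -3.333
vertex -1.738 -1.873 -2.696
vertex -2.901 -1.748 -2.347
endloop
endfacet
facet normal -0.584 -0.739 0.336
outer loop
vertex -2.627 -2.413 -3.333
vertex -2.901 -1.748 -2.347
vertex -3.588 -1.661 -3.351
endloop
endfacet
facet normal -0.566 -0.733 -0.377
outer loop
vertex -2.627 -2.413 -3.333
vertex -3.588 -1.661 -3.351
vertex -2.851 -1.732 -4.32
endloop
endfacet
facet normal 0.114 -0.805 -0.582
outer loop
vertex -2.627 -2.413 -3.333
vertex -2.851 -1.732 -4.32
vertex -1.708 -1.863 -3.915
endloop
endfacet
facet normal 0.516 -0.856 0.006
outer loop
vertex -2.627 -2.413 -3.333
vertex -1.708 -1.863 -3.915
vertex -1.738 -1.873 -2.696
endloop
endfacet
facet normal 0.257 -0.228 0.939
outer loop
vertex -2.901 -1.748 -2.347
vertex -1.738 -1.873 -2.696
vertex -2.149 -0.788 -2.32
endloop
endfacet
facet normal -0.825 -0.103 0.556
outer loop
vertex -3.588 -1.661 -3.351
vertex -2.901 -1.748 -2.347
vertex -3.292 -0.657 -2.725
endloop
endfacet
facet normal -0.796 -0.094 -0.598
outer loop
vertex -2.851 -1.732 -4.32
vertex -3.588 -1.661 -3.351
vertex -3.262 -0.647 -3.944
endloop
endfacet
facet normal 0.305 -0.213 -0.928
outer loop
vertex -1.708 -1.863 -3.915
vertex -2.851 -1.732 -4.32
vertex -2.099 -0.772 -4.293
endloop
endfacet
facet normal 0.955 -0.295 0.021
outer loop
vertex -1.738 -1.873 -2.696
vertex -1.708 -1.863 -3.915
vertex -1.412 -0.859 -3.289
endloop
endfacet
facet normal -0.626 -0.752 -0.206
outer loop
vertex 0.11 3.113 4.502
vertex -0.595 3.905 3.75
vertex 0.733 2.835 3.626
endloop
endfacet
facet normal 0.542 -0.609 0.579
outer loop
vertex 1.415 3.655 3.85
vertex 0.11 3.113 4.502
vertex 0.733 2.835 3.626
endloop
endfacet
facet normal -0.626 -0.752 -0.206
outer loop
vertex 0.733 2.835 3.626
vertex -0.595 3.905 3.75
vertex 0.028 3.627 2.874
endloop
endfacet
facet normal 0.561 -0.251 -0.789
outer loop
vertex 0.028 3.627 2.874
vertex 1.415 3.655 3.85
vertex 0.733 2.835 3.626
endloop
endfacet
facet normal -0.561 0.251 0.789
outer loop
vertex 0.11 3.113 4.502
vertex 0.087 4.725 3.974
vertex -0.595 3.905 3.75
endloop
endfacet
facet normal 0.542 -0.609 0.579
outer loop
vertex 0.792 3.933 4.726
vertex 0.11 3.113 4.502
vertex 1.415 3.655 3.85
endloop
endfacet
facet normal -0.561 0.251 0.789
outer loop
vertex 0.792 3.933 4.726
vertex 0.087 4.725 3.974
vertex 0.11 3.113 4.502
endloop
endfacet
facet normal -0.542 0.609 -0.579
outer loop
vertex -0.595 3.905 3.75
vertex 0.087 4.725 3.974
vertex 0.028 3.627 2.874
endloop
endfacet
facet normal 0.561 -0.251 -0.789
outer loop
vertex 0.71 4.447 3.098
vertex 1.415 3.655 3.85
vertex 0.028 3.627 2.874
endloop
endfacet
facet normal -0.542 0.609 -0.579
outer loop
vertex 0.028 3.627 2.874
vertex 0.087 4.725 3.974
vertex 0.71 4.447 3.098
endloop
endfacet
facet normal 0.626 0.752 0.206
outer loop
vertex 0.71 4.447 3.098
vertex 0.792 3.933 4.726
vertex 1.415 3.655 3.85
endloop
endfacet
facet normal 0.626 0.752 0.206
outer loop
vertex 0.087 4.725 3.974
vertex 0.792 3.933 4.726
vertex 0.71 4.447 3.098
endloop
endfacet

endsolid


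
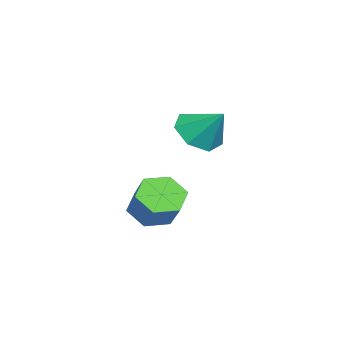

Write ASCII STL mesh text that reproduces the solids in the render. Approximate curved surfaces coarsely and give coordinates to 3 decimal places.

solid 
facet normal -0.336 -0.634 -0.696
outer loop
vertex 1.722 0.7 2.711
vertex 1.24 0.314 3.295
vertex 1.041 0.971 2.793
endloop
endfacet
facet normal 0.334 0.912 -0.240
outer loop
vertex 1.722 0.7 2.711
vertex 1.041 0.971 2.793
vertex 1.66 1.106 4.165
endloop
endfacet
facet normal -0.336 -0.634 -0.697
outer loop
vertex 1.041 0.971 2.793
vertex 1.24 0.314 3.295
vertex 0.51 0.747 3.253
endloop
endfacet
facet normal -0.342 0.938 0.062
outer loop
vertex 1.041 0.971 2.793
vertex 0.51 0.747 3.253
vertex 1.66 1.106 4.165
endloop
endfacet
facet normal -0.336 -0.633 -0.697
outer loop
vertex 0.51 0.747 3.253
vertex 1.24 0.314 3.295
vertex 0.528 0.197 3.744
endloop
endfacet
facet normal -0.627 0.507 0.591
outer loop
vertex 0.51 0.747 3.253
vertex 0.528 0.197 3.744
vertex 1.66 1.106 4.165
endloop
endfacet
facet normal -0.335 -0.634 -0.697
outer loop
vertex 0.528 0.197 3.744
vertex 1.24 0.314 3.295
vertex 1.083 -0.265 3.897
endloop
endfacet
facet normal -0.308 -0.056 0.950
outer loop
vertex 0.528 0.197 3.744
vertex 1.083 -0.265 3.897
vertex 1.66 1.106 4.165
endloop
endfacet
facet normal -0.336 -0.633 -0.697
outer loop
vertex 1.083 -0.265 3.897
vertex 1.24 0.314 3.295
vertex 1.756 -0.291 3.596
endloop
endfacet
facet normal 0.375 -0.327 0.867
outer loop
vertex 1.083 -0.265 3.897
vertex 1.756 -0.291 3.596
vertex 1.66 1.106 4.165
endloop
endfacet
facet normal -0.336 -0.634 -0.697
outer loop
vertex 1.756 -0.291 3.596
vertex 1.24 0.314 3.295
vertex 2.04 0.139 3.068
endloop
endfacet
facet normal 0.908 -0.103 0.405
outer loop
vertex 1.756 -0.291 3.596
vertex 2.04 0.139 3.068
vertex 1.66 1.106 4.165
endloop
endfacet
facet normal -0.336 -0.634 -0.697
outer loop
vertex 2.04 0.139 3.068
vertex 1.24 0.314 3.295
vertex 1.722 0.7 2.711
endloop
endfacet
facet normal 0.889 0.449 -0.087
outer loop
vertex 2.04 0.139 3.068
vertex 1.722 0.7 2.711
vertex 1.66 1.106 4.165
endloop
endfacet
facet normal -0.623 -0.346 -0.701
outer loop
vertex 1.004 -1.331 -0.656
vertex 0.384 -1.209 -0.165
vertex 0.621 -0.629 -0.662
endloop
endfacet
facet normal 0.618 0.331 -0.713
outer loop
vertex 1.004 -1.331 -0.656
vertex 0.621 -0.629 -0.662
vertex 1.796 -0.892 0.234
endloop
endfacet
facet normal 0.618 0.332 -0.713
outer loop
vertex 1.796 -0.892 0.234
vertex 0.621 -0.629 -0.662
vertex 1.413 -0.19 0.229
endloop
endfacet
facet normal 0.623 0.345 0.702
outer loop
vertex 1.796 -0.892 0.234
vertex 1.413 -0.19 0.229
vertex 1.176 -0.771 0.725
endloop
endfacet
facet normal -0.623 -0.346 -0.701
outer loop
vertex 0.621 -0.629 -0.662
vertex 0.384 -1.209 -0.165
vertex 0.001 -0.507 -0.171
endloop
endfacet
facet normal -0.105 0.926 -0.363
outer loop
vertex 0.621 -0.629 -0.662
vertex 0.001 -0.507 -0.171
vertex 1.413 -0.19 0.229
endloop
endfacet
facet normal -0.105 0.926 -0.363
outer loop
vertex 1.413 -0.19 0.229
vertex 0.001 -0.507 -0.171
vertex 0.793 -0.068 0.72
endloop
endfacet
facet normal 0.624 0.345 0.702
outer loop
vertex 1.413 -0.19 0.229
vertex 0.793 -0.068 0.72
vertex 1.176 -0.771 0.725
endloop
endfacet
facet normal -0.623 -0.346 -0.702
outer loop
vertex 0.001 -0.507 -0.171
vertex 0.384 -1.209 -0.165
vertex -0.236 -1.088 0.326
endloop
endfacet
facet normal -0.724 0.595 0.350
outer loop
vertex 0.001 -0.507 -0.171
vertex -0.236 -1.088 0.326
vertex 0.793 -0.068 0.72
endloop
endfacet
facet normal -0.724 0.595 0.351
outer loop
vertex 0.793 -0.068 0.72
vertex -0.236 -1.088 0.326
vertex 0.556 -0.649 1.216
endloop
endfacet
facet normal 0.624 0.345 0.702
outer loop
vertex 0.793 -0.068 0.72
vertex 0.556 -0.649 1.216
vertex 1.176 -0.771 0.725
endloop
endfacet
facet normal -0.623 -0.345 -0.702
outer loop
vertex -0.236 -1.088 0.326
vertex 0.384 -1.209 -0.165
vertex 0.147 -1.79 0.331
endloop
endfacet
facet normal -0.617 -0.332 0.713
outer loop
vertex -0.236 -1.088 0.326
vertex 0.147 -1.79 0.331
vertex 0.556 -0.649 1.216
endloop
endfacet
facet normal -0.618 -0.331 0.713
outer loop
vertex 0.556 -0.649 1.216
vertex 0.147 -1.79 0.331
vertex 0.939 -1.351 1.222
endloop
endfacet
facet normal 0.623 0.346 0.701
outer loop
vertex 0.556 -0.649 1.216
vertex 0.939 -1.351 1.222
vertex 1.176 -0.771 0.725
endloop
endfacet
facet normal -0.624 -0.345 -0.702
outer loop
vertex 0.147 -1.79 0.331
vertex 0.384 -1.209 -0.165
vertex 0.767 -1.912 -0.16
endloop
endfacet
facet normal 0.105 -0.926 0.363
outer loop
vertex 0.147 -1.79 0.331
vertex 0.767 -1.912 -0.16
vertex 0.939 -1.351 1.222
endloop
endfacet
facet normal 0.105 -0.926 0.363
outer loop
vertex 0.939 -1.351 1.222
vertex 0.767 -1.912 -0.16
vertex 1.559 -1.473 0.731
endloop
endfacet
facet normal 0.623 0.346 0.701
outer loop
vertex 0.939 -1.351 1.222
vertex 1.559 -1.473 0.731
vertex 1.176 -0.771 0.725
endloop
endfacet
facet normal -0.624 -0.345 -0.702
outer loop
vertex 0.767 -1.912 -0.16
vertex 0.384 -1.209 -0.165
vertex 1.004 -1.331 -0.656
endloop
endfacet
facet normal 0.724 -0.594 -0.350
outer loop
vertex 0.767 -1.912 -0.16
vertex 1.004 -1.331 -0.656
vertex 1.559 -1.473 0.731
endloop
endfacet
facet normal 0.723 -0.595 -0.350
outer loop
vertex 1.559 -1.473 0.731
vertex 1.004 -1.331 -0.656
vertex 1.796 -0.892 0.234
endloop
endfacet
facet normal 0.623 0.346 0.702
outer loop
vertex 1.559 -1.473 0.731
vertex 1.796 -0.892 0.234
vertex 1.176 -0.771 0.725
endloop
endfacet

endsolid


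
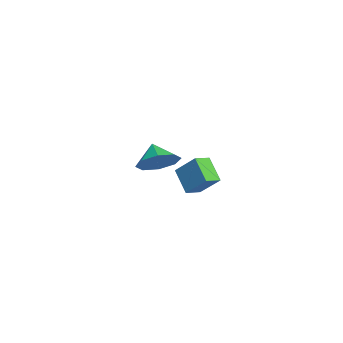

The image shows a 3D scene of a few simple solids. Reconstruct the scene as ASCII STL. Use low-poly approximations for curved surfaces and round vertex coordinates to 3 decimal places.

solid 
facet normal -0.662 -0.313 0.681
outer loop
vertex 2.954 1.286 -0.25
vertex 2.456 1.907 -0.449
vertex 2.33 0.471 -1.231
endloop
endfacet
facet normal 0.607 -0.757 0.243
outer loop
vertex 3.224 0.893 -2.151
vertex 2.954 1.286 -0.25
vertex 2.33 0.471 -1.231
endloop
endfacet
facet normal -0.663 -0.312 0.680
outer loop
vertex 2.33 0.471 -1.231
vertex 2.456 1.907 -0.449
vertex 1.832 1.092 -1.431
endloop
endfacet
facet normal -0.439 -0.575 -0.690
outer loop
vertex 1.832 1.092 -1.431
vertex 3.224 0.893 -2.151
vertex 2.33 0.471 -1.231
endloop
endfacet
facet normal 0.440 0.574 0.691
outer loop
vertex 2.954 1.286 -0.25
vertex 3.35 2.329 -1.369
vertex 2.456 1.907 -0.449
endloop
endfacet
facet normal 0.607 -0.757 0.243
outer loop
vertex 3.848 1.708 -1.169
vertex 2.954 1.286 -0.25
vertex 3.224 0.893 -2.151
endloop
endfacet
facet normal 0.439 0.575 0.691
outer loop
vertex 3.848 1.708 -1.169
vertex 3.35 2.329 -1.369
vertex 2.954 1.286 -0.25
endloop
endfacet
facet normal -0.607 0.757 -0.243
outer loop
vertex 2.456 1.907 -0.449
vertex 3.35 2.329 -1.369
vertex 1.832 1.092 -1.431
endloop
endfacet
facet normal -0.439 -0.574 -0.691
outer loop
vertex 2.726 1.514 -2.35
vertex 3.224 0.893 -2.151
vertex 1.832 1.092 -1.431
endloop
endfacet
facet normal -0.607 0.757 -0.243
outer loop
vertex 1.832 1.092 -1.431
vertex 3.35 2.329 -1.369
vertex 2.726 1.514 -2.35
endloop
endfacet
facet normal 0.662 0.313 -0.681
outer loop
vertex 2.726 1.514 -2.35
vertex 3.848 1.708 -1.169
vertex 3.224 0.893 -2.151
endloop
endfacet
facet normal 0.663 0.312 -0.681
outer loop
vertex 3.35 2.329 -1.369
vertex 3.848 1.708 -1.169
vertex 2.726 1.514 -2.35
endloop
endfacet
facet normal 0.706 0.219 -0.673
outer loop
vertex -1.841 -0.155 -2.217
vertex -2.586 -0.109 -2.984
vertex -2.156 0.596 -2.303
endloop
endfacet
facet normal 0.010 0.118 0.993
outer loop
vertex -1.841 -0.155 -2.217
vertex -2.156 0.596 -2.303
vertex -3.434 -0.371 -2.176
endloop
endfacet
facet normal 0.706 0.219 -0.673
outer loop
vertex -2.156 0.596 -2.303
vertex -2.586 -0.109 -2.984
vertex -2.723 0.934 -2.788
endloop
endfacet
facet normal -0.335 0.543 0.770
outer loop
vertex -2.156 0.596 -2.303
vertex -2.723 0.934 -2.788
vertex -3.434 -0.371 -2.176
endloop
endfacet
facet normal 0.707 0.219 -0.672
outer loop
vertex -2.723 0.934 -2.788
vertex -2.586 -0.109 -2.984
vertex -3.209 0.661 -3.388
endloop
endfacet
facet normal -0.746 0.569 0.346
outer loop
vertex -2.723 0.934 -2.788
vertex -3.209 0.661 -3.388
vertex -3.434 -0.371 -2.176
endloop
endfacet
facet normal 0.707 0.218 -0.673
outer loop
vertex -3.209 0.661 -3.388
vertex -2.586 -0.109 -2.984
vertex -3.331 -0.063 -3.751
endloop
endfacet
facet normal -0.983 0.180 -0.029
outer loop
vertex -3.209 0.661 -3.388
vertex -3.331 -0.063 -3.751
vertex -3.434 -0.371 -2.176
endloop
endfacet
facet normal 0.707 0.218 -0.673
outer loop
vertex -3.331 -0.063 -3.751
vertex -2.586 -0.109 -2.984
vertex -3.016 -0.814 -3.664
endloop
endfacet
facet normal -0.908 -0.397 -0.137
outer loop
vertex -3.331 -0.063 -3.751
vertex -3.016 -0.814 -3.664
vertex -3.434 -0.371 -2.176
endloop
endfacet
facet normal 0.707 0.218 -0.673
outer loop
vertex -3.016 -0.814 -3.664
vertex -2.586 -0.109 -2.984
vertex -2.45 -1.152 -3.179
endloop
endfacet
facet normal -0.564 -0.821 0.086
outer loop
vertex -3.016 -0.814 -3.664
vertex -2.45 -1.152 -3.179
vertex -3.434 -0.371 -2.176
endloop
endfacet
facet normal 0.706 0.218 -0.674
outer loop
vertex -2.45 -1.152 -3.179
vertex -2.586 -0.109 -2.984
vertex -1.963 -0.879 -2.58
endloop
endfacet
facet normal -0.152 -0.847 0.510
outer loop
vertex -2.45 -1.152 -3.179
vertex -1.963 -0.879 -2.58
vertex -3.434 -0.371 -2.176
endloop
endfacet
facet normal 0.707 0.218 -0.673
outer loop
vertex -1.963 -0.879 -2.58
vertex -2.586 -0.109 -2.984
vertex -1.841 -0.155 -2.217
endloop
endfacet
facet normal 0.085 -0.458 0.885
outer loop
vertex -1.963 -0.879 -2.58
vertex -1.841 -0.155 -2.217
vertex -3.434 -0.371 -2.176
endloop
endfacet

endsolid


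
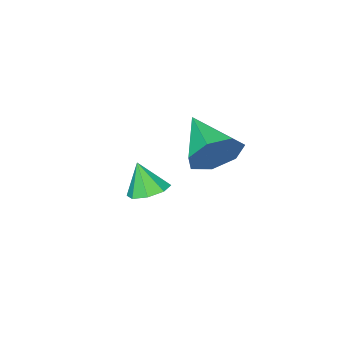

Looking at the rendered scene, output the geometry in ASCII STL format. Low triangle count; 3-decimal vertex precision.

solid 
facet normal 0.229 0.897 -0.377
outer loop
vertex 1.139 4.528 1.234
vertex 0.604 4.329 0.437
vertex 0.32 4.753 1.273
endloop
endfacet
facet normal 0.030 -0.064 0.998
outer loop
vertex 1.139 4.528 1.234
vertex 0.32 4.753 1.273
vertex 0.176 2.651 1.143
endloop
endfacet
facet normal 0.229 0.897 -0.377
outer loop
vertex 0.32 4.753 1.273
vertex 0.604 4.329 0.437
vertex -0.285 4.659 0.683
endloop
endfacet
facet normal -0.698 0.004 0.716
outer loop
vertex 0.32 4.753 1.273
vertex -0.285 4.659 0.683
vertex 0.176 2.651 1.143
endloop
endfacet
facet normal 0.229 0.898 -0.376
outer loop
vertex -0.285 4.659 0.683
vertex 0.604 4.329 0.437
vertex -0.22 4.317 -0.093
endloop
endfacet
facet normal -0.975 -0.220 0.015
outer loop
vertex -0.285 4.659 0.683
vertex -0.22 4.317 -0.093
vertex 0.176 2.651 1.143
endloop
endfacet
facet normal 0.230 0.897 -0.378
outer loop
vertex -0.22 4.317 -0.093
vertex 0.604 4.329 0.437
vertex 0.466 3.983 -0.469
endloop
endfacet
facet normal -0.591 -0.567 -0.574
outer loop
vertex -0.22 4.317 -0.093
vertex 0.466 3.983 -0.469
vertex 0.176 2.651 1.143
endloop
endfacet
facet normal 0.229 0.897 -0.378
outer loop
vertex 0.466 3.983 -0.469
vertex 0.604 4.329 0.437
vertex 1.256 3.91 -0.163
endloop
endfacet
facet normal 0.165 -0.775 -0.610
outer loop
vertex 0.466 3.983 -0.469
vertex 1.256 3.91 -0.163
vertex 0.176 2.651 1.143
endloop
endfacet
facet normal 0.230 0.897 -0.377
outer loop
vertex 1.256 3.91 -0.163
vertex 0.604 4.329 0.437
vertex 1.555 4.152 0.595
endloop
endfacet
facet normal 0.723 -0.688 -0.065
outer loop
vertex 1.256 3.91 -0.163
vertex 1.555 4.152 0.595
vertex 0.176 2.651 1.143
endloop
endfacet
facet normal 0.230 0.897 -0.378
outer loop
vertex 1.555 4.152 0.595
vertex 0.604 4.329 0.437
vertex 1.139 4.528 1.234
endloop
endfacet
facet normal 0.663 -0.372 0.650
outer loop
vertex 1.555 4.152 0.595
vertex 1.139 4.528 1.234
vertex 0.176 2.651 1.143
endloop
endfacet
facet normal -0.086 0.380 -0.921
outer loop
vertex 0.719 0.214 -3.834
vertex -0.055 0.124 -3.799
vertex 0.443 0.694 -3.61
endloop
endfacet
facet normal 0.811 0.212 0.545
outer loop
vertex 0.719 0.214 -3.834
vertex 0.443 0.694 -3.61
vertex 0.055 -0.364 -2.621
endloop
endfacet
facet normal -0.087 0.381 -0.920
outer loop
vertex 0.443 0.694 -3.61
vertex -0.055 0.124 -3.799
vertex -0.125 0.839 -3.496
endloop
endfacet
facet normal 0.301 0.590 0.749
outer loop
vertex 0.443 0.694 -3.61
vertex -0.125 0.839 -3.496
vertex 0.055 -0.364 -2.621
endloop
endfacet
facet normal -0.086 0.382 -0.920
outer loop
vertex -0.125 0.839 -3.496
vertex -0.055 0.124 -3.799
vertex -0.652 0.566 -3.56
endloop
endfacet
facet normal -0.360 0.513 0.779
outer loop
vertex -0.125 0.839 -3.496
vertex -0.652 0.566 -3.56
vertex 0.055 -0.364 -2.621
endloop
endfacet
facet normal -0.086 0.382 -0.920
outer loop
vertex -0.652 0.566 -3.56
vertex -0.055 0.124 -3.799
vertex -0.829 0.034 -3.764
endloop
endfacet
facet normal -0.787 0.025 0.617
outer loop
vertex -0.652 0.566 -3.56
vertex -0.829 0.034 -3.764
vertex 0.055 -0.364 -2.621
endloop
endfacet
facet normal -0.086 0.380 -0.921
outer loop
vertex -0.829 0.034 -3.764
vertex -0.055 0.124 -3.799
vertex -0.553 -0.446 -3.988
endloop
endfacet
facet normal -0.727 -0.585 0.359
outer loop
vertex -0.829 0.034 -3.764
vertex -0.553 -0.446 -3.988
vertex 0.055 -0.364 -2.621
endloop
endfacet
facet normal -0.087 0.381 -0.920
outer loop
vertex -0.553 -0.446 -3.988
vertex -0.055 0.124 -3.799
vertex 0.015 -0.592 -4.102
endloop
endfacet
facet normal -0.217 -0.964 0.154
outer loop
vertex -0.553 -0.446 -3.988
vertex 0.015 -0.592 -4.102
vertex 0.055 -0.364 -2.621
endloop
endfacet
facet normal -0.087 0.381 -0.920
outer loop
vertex 0.015 -0.592 -4.102
vertex -0.055 0.124 -3.799
vertex 0.541 -0.318 -4.038
endloop
endfacet
facet normal 0.446 -0.886 0.124
outer loop
vertex 0.015 -0.592 -4.102
vertex 0.541 -0.318 -4.038
vertex 0.055 -0.364 -2.621
endloop
endfacet
facet normal -0.086 0.382 -0.920
outer loop
vertex 0.541 -0.318 -4.038
vertex -0.055 0.124 -3.799
vertex 0.719 0.214 -3.834
endloop
endfacet
facet normal 0.871 -0.401 0.286
outer loop
vertex 0.541 -0.318 -4.038
vertex 0.719 0.214 -3.834
vertex 0.055 -0.364 -2.621
endloop
endfacet

endsolid


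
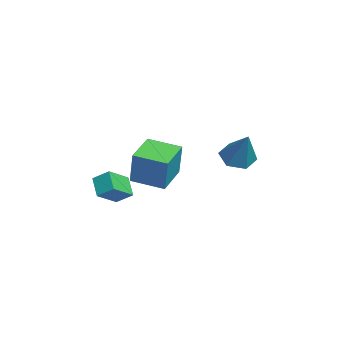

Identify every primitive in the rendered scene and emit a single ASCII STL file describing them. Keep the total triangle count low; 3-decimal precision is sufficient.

solid 
facet normal -0.880 0.426 0.212
outer loop
vertex -1.919 -1.774 0.466
vertex -1.222 -0.194 0.185
vertex -2.416 -1.882 -1.375
endloop
endfacet
facet normal -0.399 -0.903 0.161
outer loop
vertex -0.798 -2.666 -1.765
vertex -1.919 -1.774 0.466
vertex -2.416 -1.882 -1.375
endloop
endfacet
facet normal -0.880 0.426 0.212
outer loop
vertex -2.416 -1.882 -1.375
vertex -1.222 -0.194 0.185
vertex -1.719 -0.302 -1.656
endloop
endfacet
facet normal -0.260 -0.057 -0.964
outer loop
vertex -1.719 -0.302 -1.656
vertex -0.798 -2.666 -1.765
vertex -2.416 -1.882 -1.375
endloop
endfacet
facet normal 0.260 0.057 0.964
outer loop
vertex -1.919 -1.774 0.466
vertex 0.396 -0.978 -0.205
vertex -1.222 -0.194 0.185
endloop
endfacet
facet normal -0.399 -0.903 0.161
outer loop
vertex -0.301 -2.558 0.076
vertex -1.919 -1.774 0.466
vertex -0.798 -2.666 -1.765
endloop
endfacet
facet normal 0.260 0.057 0.964
outer loop
vertex -0.301 -2.558 0.076
vertex 0.396 -0.978 -0.205
vertex -1.919 -1.774 0.466
endloop
endfacet
facet normal 0.399 0.903 -0.161
outer loop
vertex -1.222 -0.194 0.185
vertex 0.396 -0.978 -0.205
vertex -1.719 -0.302 -1.656
endloop
endfacet
facet normal -0.260 -0.057 -0.964
outer loop
vertex -0.101 -1.086 -2.046
vertex -0.798 -2.666 -1.765
vertex -1.719 -0.302 -1.656
endloop
endfacet
facet normal 0.399 0.903 -0.161
outer loop
vertex -1.719 -0.302 -1.656
vertex 0.396 -0.978 -0.205
vertex -0.101 -1.086 -2.046
endloop
endfacet
facet normal 0.880 -0.426 -0.212
outer loop
vertex -0.101 -1.086 -2.046
vertex -0.301 -2.558 0.076
vertex -0.798 -2.666 -1.765
endloop
endfacet
facet normal 0.880 -0.426 -0.212
outer loop
vertex 0.396 -0.978 -0.205
vertex -0.301 -2.558 0.076
vertex -0.101 -1.086 -2.046
endloop
endfacet
facet normal -0.562 0.624 -0.543
outer loop
vertex -1.443 -3.494 -2.282
vertex -1.137 -2.727 -1.717
vertex -0.528 -3.314 -3.021
endloop
endfacet
facet normal -0.306 -0.766 -0.566
outer loop
vertex 0.297 -4.233 -2.223
vertex -1.443 -3.494 -2.282
vertex -0.528 -3.314 -3.021
endloop
endfacet
facet normal -0.561 0.625 -0.543
outer loop
vertex -0.528 -3.314 -3.021
vertex -1.137 -2.727 -1.717
vertex -0.222 -2.548 -2.456
endloop
endfacet
facet normal 0.769 0.151 -0.621
outer loop
vertex -0.222 -2.548 -2.456
vertex 0.297 -4.233 -2.223
vertex -0.528 -3.314 -3.021
endloop
endfacet
facet normal -0.769 -0.151 0.621
outer loop
vertex -1.443 -3.494 -2.282
vertex -0.312 -3.646 -0.919
vertex -1.137 -2.727 -1.717
endloop
endfacet
facet normal -0.306 -0.766 -0.565
outer loop
vertex -0.618 -4.412 -1.484
vertex -1.443 -3.494 -2.282
vertex 0.297 -4.233 -2.223
endloop
endfacet
facet normal -0.769 -0.151 0.621
outer loop
vertex -0.618 -4.412 -1.484
vertex -0.312 -3.646 -0.919
vertex -1.443 -3.494 -2.282
endloop
endfacet
facet normal 0.307 0.766 0.565
outer loop
vertex -1.137 -2.727 -1.717
vertex -0.312 -3.646 -0.919
vertex -0.222 -2.548 -2.456
endloop
endfacet
facet normal 0.769 0.151 -0.621
outer loop
vertex 0.603 -3.466 -1.658
vertex 0.297 -4.233 -2.223
vertex -0.222 -2.548 -2.456
endloop
endfacet
facet normal 0.306 0.766 0.565
outer loop
vertex -0.222 -2.548 -2.456
vertex -0.312 -3.646 -0.919
vertex 0.603 -3.466 -1.658
endloop
endfacet
facet normal 0.561 -0.624 0.544
outer loop
vertex 0.603 -3.466 -1.658
vertex -0.618 -4.412 -1.484
vertex 0.297 -4.233 -2.223
endloop
endfacet
facet normal 0.561 -0.625 0.543
outer loop
vertex -0.312 -3.646 -0.919
vertex -0.618 -4.412 -1.484
vertex 0.603 -3.466 -1.658
endloop
endfacet
facet normal -0.551 -0.168 -0.818
outer loop
vertex -1.429 1.913 -1.199
vertex -2.095 2.508 -0.873
vertex -1.389 2.837 -1.416
endloop
endfacet
facet normal 0.975 -0.090 -0.203
outer loop
vertex -1.429 1.913 -1.199
vertex -1.389 2.837 -1.416
vertex -0.905 2.872 0.893
endloop
endfacet
facet normal -0.550 -0.169 -0.818
outer loop
vertex -1.389 2.837 -1.416
vertex -2.095 2.508 -0.873
vertex -2.054 3.432 -1.091
endloop
endfacet
facet normal 0.621 0.771 -0.142
outer loop
vertex -1.389 2.837 -1.416
vertex -2.054 3.432 -1.091
vertex -0.905 2.872 0.893
endloop
endfacet
facet normal -0.551 -0.168 -0.817
outer loop
vertex -2.054 3.432 -1.091
vertex -2.095 2.508 -0.873
vertex -2.76 3.102 -0.547
endloop
endfacet
facet normal -0.159 0.922 0.353
outer loop
vertex -2.054 3.432 -1.091
vertex -2.76 3.102 -0.547
vertex -0.905 2.872 0.893
endloop
endfacet
facet normal -0.551 -0.169 -0.817
outer loop
vertex -2.76 3.102 -0.547
vertex -2.095 2.508 -0.873
vertex -2.801 2.179 -0.329
endloop
endfacet
facet normal -0.583 0.211 0.785
outer loop
vertex -2.76 3.102 -0.547
vertex -2.801 2.179 -0.329
vertex -0.905 2.872 0.893
endloop
endfacet
facet normal -0.551 -0.169 -0.817
outer loop
vertex -2.801 2.179 -0.329
vertex -2.095 2.508 -0.873
vertex -2.135 1.584 -0.655
endloop
endfacet
facet normal -0.228 -0.652 0.723
outer loop
vertex -2.801 2.179 -0.329
vertex -2.135 1.584 -0.655
vertex -0.905 2.872 0.893
endloop
endfacet
facet normal -0.551 -0.169 -0.817
outer loop
vertex -2.135 1.584 -0.655
vertex -2.095 2.508 -0.873
vertex -1.429 1.913 -1.199
endloop
endfacet
facet normal 0.551 -0.802 0.230
outer loop
vertex -2.135 1.584 -0.655
vertex -1.429 1.913 -1.199
vertex -0.905 2.872 0.893
endloop
endfacet

endsolid


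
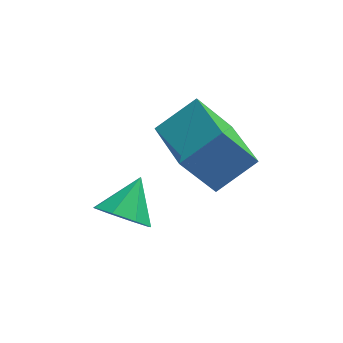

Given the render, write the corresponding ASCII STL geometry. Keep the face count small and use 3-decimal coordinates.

solid 
facet normal -0.775 -0.308 -0.552
outer loop
vertex 0.731 1.668 0.581
vertex 0.136 3.524 0.379
vertex 1.768 1.832 -0.966
endloop
endfacet
facet normal 0.304 -0.947 0.103
outer loop
vertex 2.984 2.316 -0.099
vertex 0.731 1.668 0.581
vertex 1.768 1.832 -0.966
endloop
endfacet
facet normal -0.775 -0.308 -0.552
outer loop
vertex 1.768 1.832 -0.966
vertex 0.136 3.524 0.379
vertex 1.173 3.688 -1.168
endloop
endfacet
facet normal 0.555 0.088 -0.827
outer loop
vertex 1.173 3.688 -1.168
vertex 2.984 2.316 -0.099
vertex 1.768 1.832 -0.966
endloop
endfacet
facet normal -0.555 -0.088 0.827
outer loop
vertex 0.731 1.668 0.581
vertex 1.352 4.008 1.246
vertex 0.136 3.524 0.379
endloop
endfacet
facet normal 0.304 -0.947 0.103
outer loop
vertex 1.947 2.152 1.448
vertex 0.731 1.668 0.581
vertex 2.984 2.316 -0.099
endloop
endfacet
facet normal -0.555 -0.088 0.827
outer loop
vertex 1.947 2.152 1.448
vertex 1.352 4.008 1.246
vertex 0.731 1.668 0.581
endloop
endfacet
facet normal -0.304 0.947 -0.103
outer loop
vertex 0.136 3.524 0.379
vertex 1.352 4.008 1.246
vertex 1.173 3.688 -1.168
endloop
endfacet
facet normal 0.555 0.088 -0.827
outer loop
vertex 2.389 4.172 -0.301
vertex 2.984 2.316 -0.099
vertex 1.173 3.688 -1.168
endloop
endfacet
facet normal -0.304 0.947 -0.103
outer loop
vertex 1.173 3.688 -1.168
vertex 1.352 4.008 1.246
vertex 2.389 4.172 -0.301
endloop
endfacet
facet normal 0.775 0.308 0.552
outer loop
vertex 2.389 4.172 -0.301
vertex 1.947 2.152 1.448
vertex 2.984 2.316 -0.099
endloop
endfacet
facet normal 0.775 0.308 0.552
outer loop
vertex 1.352 4.008 1.246
vertex 1.947 2.152 1.448
vertex 2.389 4.172 -0.301
endloop
endfacet
facet normal -0.406 -0.692 -0.597
outer loop
vertex -0.118 0.008 -0.53
vertex -0.889 0.453 -0.522
vertex -0.16 0.467 -1.033
endloop
endfacet
facet normal 0.991 0.130 0.036
outer loop
vertex -0.118 0.008 -0.53
vertex -0.16 0.467 -1.033
vertex -0.331 1.407 0.302
endloop
endfacet
facet normal -0.405 -0.692 -0.597
outer loop
vertex -0.16 0.467 -1.033
vertex -0.889 0.453 -0.522
vertex -0.629 0.917 -1.236
endloop
endfacet
facet normal 0.724 0.604 -0.333
outer loop
vertex -0.16 0.467 -1.033
vertex -0.629 0.917 -1.236
vertex -0.331 1.407 0.302
endloop
endfacet
facet normal -0.405 -0.692 -0.597
outer loop
vertex -0.629 0.917 -1.236
vertex -0.889 0.453 -0.522
vertex -1.251 1.095 -1.021
endloop
endfacet
facet normal 0.154 0.932 -0.327
outer loop
vertex -0.629 0.917 -1.236
vertex -1.251 1.095 -1.021
vertex -0.331 1.407 0.302
endloop
endfacet
facet normal -0.405 -0.692 -0.597
outer loop
vertex -1.251 1.095 -1.021
vertex -0.889 0.453 -0.522
vertex -1.66 0.897 -0.514
endloop
endfacet
facet normal -0.384 0.922 0.050
outer loop
vertex -1.251 1.095 -1.021
vertex -1.66 0.897 -0.514
vertex -0.331 1.407 0.302
endloop
endfacet
facet normal -0.405 -0.692 -0.598
outer loop
vertex -1.66 0.897 -0.514
vertex -0.889 0.453 -0.522
vertex -1.619 0.439 -0.012
endloop
endfacet
facet normal -0.576 0.580 0.576
outer loop
vertex -1.66 0.897 -0.514
vertex -1.619 0.439 -0.012
vertex -0.331 1.407 0.302
endloop
endfacet
facet normal -0.405 -0.692 -0.598
outer loop
vertex -1.619 0.439 -0.012
vertex -0.889 0.453 -0.522
vertex -1.15 -0.011 0.191
endloop
endfacet
facet normal -0.309 0.104 0.945
outer loop
vertex -1.619 0.439 -0.012
vertex -1.15 -0.011 0.191
vertex -0.331 1.407 0.302
endloop
endfacet
facet normal -0.406 -0.691 -0.598
outer loop
vertex -1.15 -0.011 0.191
vertex -0.889 0.453 -0.522
vertex -0.528 -0.19 -0.024
endloop
endfacet
facet normal 0.260 -0.224 0.939
outer loop
vertex -1.15 -0.011 0.191
vertex -0.528 -0.19 -0.024
vertex -0.331 1.407 0.302
endloop
endfacet
facet normal -0.405 -0.691 -0.599
outer loop
vertex -0.528 -0.19 -0.024
vertex -0.889 0.453 -0.522
vertex -0.118 0.008 -0.53
endloop
endfacet
facet normal 0.798 -0.213 0.563
outer loop
vertex -0.528 -0.19 -0.024
vertex -0.118 0.008 -0.53
vertex -0.331 1.407 0.302
endloop
endfacet

endsolid


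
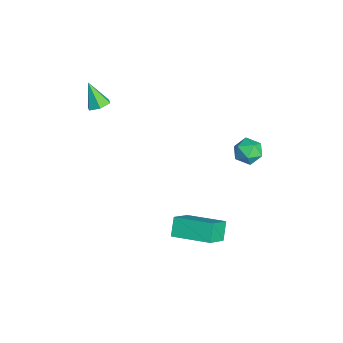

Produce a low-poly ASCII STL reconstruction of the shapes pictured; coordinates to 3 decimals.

solid 
facet normal 0.451 0.290 -0.844
outer loop
vertex -1.98 -3.427 2.901
vertex -2.571 -3.425 2.586
vertex -2.353 -2.871 2.893
endloop
endfacet
facet normal 0.495 0.344 0.798
outer loop
vertex -1.98 -3.427 2.901
vertex -2.353 -2.871 2.893
vertex -3.269 -3.875 3.894
endloop
endfacet
facet normal 0.451 0.290 -0.844
outer loop
vertex -2.353 -2.871 2.893
vertex -2.571 -3.425 2.586
vertex -2.944 -2.868 2.578
endloop
endfacet
facet normal -0.283 0.794 0.538
outer loop
vertex -2.353 -2.871 2.893
vertex -2.944 -2.868 2.578
vertex -3.269 -3.875 3.894
endloop
endfacet
facet normal 0.451 0.290 -0.844
outer loop
vertex -2.944 -2.868 2.578
vertex -2.571 -3.425 2.586
vertex -3.162 -3.422 2.271
endloop
endfacet
facet normal -0.937 0.349 0.036
outer loop
vertex -2.944 -2.868 2.578
vertex -3.162 -3.422 2.271
vertex -3.269 -3.875 3.894
endloop
endfacet
facet normal 0.451 0.290 -0.844
outer loop
vertex -3.162 -3.422 2.271
vertex -2.571 -3.425 2.586
vertex -2.789 -3.979 2.279
endloop
endfacet
facet normal -0.812 -0.547 -0.206
outer loop
vertex -3.162 -3.422 2.271
vertex -2.789 -3.979 2.279
vertex -3.269 -3.875 3.894
endloop
endfacet
facet normal 0.450 0.291 -0.844
outer loop
vertex -2.789 -3.979 2.279
vertex -2.571 -3.425 2.586
vertex -2.198 -3.981 2.593
endloop
endfacet
facet normal -0.032 -0.998 0.055
outer loop
vertex -2.789 -3.979 2.279
vertex -2.198 -3.981 2.593
vertex -3.269 -3.875 3.894
endloop
endfacet
facet normal 0.451 0.292 -0.844
outer loop
vertex -2.198 -3.981 2.593
vertex -2.571 -3.425 2.586
vertex -1.98 -3.427 2.901
endloop
endfacet
facet normal 0.620 -0.553 0.556
outer loop
vertex -2.198 -3.981 2.593
vertex -1.98 -3.427 2.901
vertex -3.269 -3.875 3.894
endloop
endfacet
facet normal -0.847 0.451 0.280
outer loop
vertex 2.106 3.494 2.957
vertex 2.274 3.316 3.751
vertex 2.543 4.028 3.419
endloop
endfacet
facet normal -0.584 0.749 -0.313
outer loop
vertex 2.106 3.494 2.957
vertex 2.543 4.028 3.419
vertex 2.769 3.877 2.635
endloop
endfacet
facet normal -0.533 0.240 -0.811
outer loop
vertex 2.106 3.494 2.957
vertex 2.769 3.877 2.635
vertex 2.64 3.071 2.481
endloop
endfacet
facet normal -0.764 -0.373 -0.526
outer loop
vertex 2.106 3.494 2.957
vertex 2.64 3.071 2.481
vertex 2.334 2.724 3.171
endloop
endfacet
facet normal -0.959 -0.243 0.148
outer loop
vertex 2.106 3.494 2.957
vertex 2.334 2.724 3.171
vertex 2.274 3.316 3.751
endloop
endfacet
facet normal 0.073 0.983 -0.168
outer loop
vertex 2.769 3.877 2.635
vertex 2.543 4.028 3.419
vertex 3.346 3.936 3.229
endloop
endfacet
facet normal -0.352 0.502 0.790
outer loop
vertex 2.543 4.028 3.419
vertex 2.274 3.316 3.751
vertex 3.04 3.589 3.919
endloop
endfacet
facet normal -0.531 -0.620 0.578
outer loop
vertex 2.274 3.316 3.751
vertex 2.334 2.724 3.171
vertex 2.911 2.783 3.765
endloop
endfacet
facet normal -0.217 -0.830 -0.514
outer loop
vertex 2.334 2.724 3.171
vertex 2.64 3.071 2.481
vertex 3.137 2.632 2.981
endloop
endfacet
facet normal 0.156 0.161 -0.974
outer loop
vertex 2.64 3.071 2.481
vertex 2.769 3.877 2.635
vertex 3.406 3.344 2.649
endloop
endfacet
facet normal 0.764 0.373 0.526
outer loop
vertex 3.574 3.166 3.443
vertex 3.346 3.936 3.229
vertex 3.04 3.589 3.919
endloop
endfacet
facet normal 0.533 -0.240 0.811
outer loop
vertex 3.574 3.166 3.443
vertex 3.04 3.589 3.919
vertex 2.911 2.783 3.765
endloop
endfacet
facet normal 0.584 -0.749 0.313
outer loop
vertex 3.574 3.166 3.443
vertex 2.911 2.783 3.765
vertex 3.137 2.632 2.981
endloop
endfacet
facet normal 0.847 -0.451 -0.280
outer loop
vertex 3.574 3.166 3.443
vertex 3.137 2.632 2.981
vertex 3.406 3.344 2.649
endloop
endfacet
facet normal 0.959 0.243 -0.148
outer loop
vertex 3.574 3.166 3.443
vertex 3.406 3.344 2.649
vertex 3.346 3.936 3.229
endloop
endfacet
facet normal 0.217 0.830 0.514
outer loop
vertex 3.04 3.589 3.919
vertex 3.346 3.936 3.229
vertex 2.543 4.028 3.419
endloop
endfacet
facet normal -0.156 -0.161 0.974
outer loop
vertex 2.911 2.783 3.765
vertex 3.04 3.589 3.919
vertex 2.274 3.316 3.751
endloop
endfacet
facet normal -0.073 -0.983 0.168
outer loop
vertex 3.137 2.632 2.981
vertex 2.911 2.783 3.765
vertex 2.334 2.724 3.171
endloop
endfacet
facet normal 0.352 -0.502 -0.790
outer loop
vertex 3.406 3.344 2.649
vertex 3.137 2.632 2.981
vertex 2.64 3.071 2.481
endloop
endfacet
facet normal 0.531 0.620 -0.578
outer loop
vertex 3.346 3.936 3.229
vertex 3.406 3.344 2.649
vertex 2.769 3.877 2.635
endloop
endfacet
facet normal -0.565 0.502 -0.655
outer loop
vertex 2.453 0.379 -2.337
vertex 3.567 2.171 -1.924
vertex 3.178 0.118 -3.163
endloop
endfacet
facet normal -0.518 -0.833 -0.192
outer loop
vertex 4.133 -0.731 -2.056
vertex 2.453 0.379 -2.337
vertex 3.178 0.118 -3.163
endloop
endfacet
facet normal -0.565 0.502 -0.655
outer loop
vertex 3.178 0.118 -3.163
vertex 3.567 2.171 -1.924
vertex 4.293 1.91 -2.75
endloop
endfacet
facet normal 0.642 -0.231 -0.731
outer loop
vertex 4.293 1.91 -2.75
vertex 4.133 -0.731 -2.056
vertex 3.178 0.118 -3.163
endloop
endfacet
facet normal -0.642 0.231 0.731
outer loop
vertex 2.453 0.379 -2.337
vertex 4.522 1.322 -0.817
vertex 3.567 2.171 -1.924
endloop
endfacet
facet normal -0.518 -0.833 -0.192
outer loop
vertex 3.407 -0.47 -1.23
vertex 2.453 0.379 -2.337
vertex 4.133 -0.731 -2.056
endloop
endfacet
facet normal -0.642 0.231 0.731
outer loop
vertex 3.407 -0.47 -1.23
vertex 4.522 1.322 -0.817
vertex 2.453 0.379 -2.337
endloop
endfacet
facet normal 0.518 0.833 0.192
outer loop
vertex 3.567 2.171 -1.924
vertex 4.522 1.322 -0.817
vertex 4.293 1.91 -2.75
endloop
endfacet
facet normal 0.642 -0.231 -0.731
outer loop
vertex 5.247 1.061 -1.643
vertex 4.133 -0.731 -2.056
vertex 4.293 1.91 -2.75
endloop
endfacet
facet normal 0.519 0.833 0.192
outer loop
vertex 4.293 1.91 -2.75
vertex 4.522 1.322 -0.817
vertex 5.247 1.061 -1.643
endloop
endfacet
facet normal 0.565 -0.502 0.655
outer loop
vertex 5.247 1.061 -1.643
vertex 3.407 -0.47 -1.23
vertex 4.133 -0.731 -2.056
endloop
endfacet
facet normal 0.565 -0.502 0.655
outer loop
vertex 4.522 1.322 -0.817
vertex 3.407 -0.47 -1.23
vertex 5.247 1.061 -1.643
endloop
endfacet

endsolid


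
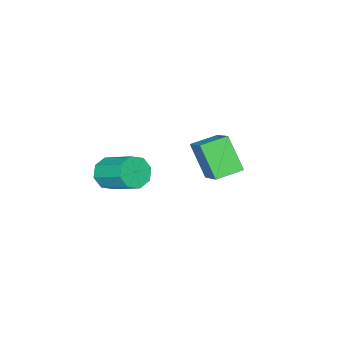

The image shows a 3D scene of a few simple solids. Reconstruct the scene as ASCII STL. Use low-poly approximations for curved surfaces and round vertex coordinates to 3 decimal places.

solid 
facet normal -0.905 0.386 0.178
outer loop
vertex -3.989 3.89 1.351
vertex -3.797 5.004 -0.088
vertex -4.821 2.49 0.156
endloop
endfacet
facet normal -0.105 -0.609 0.786
outer loop
vertex -3.663 1.996 -0.072
vertex -3.989 3.89 1.351
vertex -4.821 2.49 0.156
endloop
endfacet
facet normal -0.905 0.386 0.178
outer loop
vertex -4.821 2.49 0.156
vertex -3.797 5.004 -0.088
vertex -4.629 3.604 -1.283
endloop
endfacet
facet normal -0.412 -0.693 -0.591
outer loop
vertex -4.629 3.604 -1.283
vertex -3.663 1.996 -0.072
vertex -4.821 2.49 0.156
endloop
endfacet
facet normal 0.412 0.693 0.591
outer loop
vertex -3.989 3.89 1.351
vertex -2.639 4.51 -0.316
vertex -3.797 5.004 -0.088
endloop
endfacet
facet normal -0.105 -0.609 0.786
outer loop
vertex -2.831 3.396 1.123
vertex -3.989 3.89 1.351
vertex -3.663 1.996 -0.072
endloop
endfacet
facet normal 0.412 0.693 0.591
outer loop
vertex -2.831 3.396 1.123
vertex -2.639 4.51 -0.316
vertex -3.989 3.89 1.351
endloop
endfacet
facet normal 0.105 0.609 -0.786
outer loop
vertex -3.797 5.004 -0.088
vertex -2.639 4.51 -0.316
vertex -4.629 3.604 -1.283
endloop
endfacet
facet normal -0.412 -0.693 -0.591
outer loop
vertex -3.471 3.11 -1.511
vertex -3.663 1.996 -0.072
vertex -4.629 3.604 -1.283
endloop
endfacet
facet normal 0.105 0.609 -0.786
outer loop
vertex -4.629 3.604 -1.283
vertex -2.639 4.51 -0.316
vertex -3.471 3.11 -1.511
endloop
endfacet
facet normal 0.905 -0.386 -0.178
outer loop
vertex -3.471 3.11 -1.511
vertex -2.831 3.396 1.123
vertex -3.663 1.996 -0.072
endloop
endfacet
facet normal 0.905 -0.386 -0.178
outer loop
vertex -2.639 4.51 -0.316
vertex -2.831 3.396 1.123
vertex -3.471 3.11 -1.511
endloop
endfacet
facet normal -0.001 -0.846 -0.533
outer loop
vertex 1.715 1.944 1.66
vertex 1.28 2.296 1.102
vertex 2.054 2.211 1.236
endloop
endfacet
facet normal 0.828 -0.299 0.474
outer loop
vertex 1.715 1.944 1.66
vertex 2.054 2.211 1.236
vertex 1.715 3.492 2.636
endloop
endfacet
facet normal 0.828 -0.299 0.474
outer loop
vertex 1.715 3.492 2.636
vertex 2.054 2.211 1.236
vertex 2.054 3.759 2.212
endloop
endfacet
facet normal 0.001 0.846 0.533
outer loop
vertex 1.715 3.492 2.636
vertex 2.054 3.759 2.212
vertex 1.28 3.844 2.078
endloop
endfacet
facet normal -0.000 -0.846 -0.534
outer loop
vertex 2.054 2.211 1.236
vertex 1.28 2.296 1.102
vertex 1.939 2.528 0.734
endloop
endfacet
facet normal 0.982 0.101 -0.161
outer loop
vertex 2.054 2.211 1.236
vertex 1.939 2.528 0.734
vertex 2.054 3.759 2.212
endloop
endfacet
facet normal 0.982 0.100 -0.160
outer loop
vertex 2.054 3.759 2.212
vertex 1.939 2.528 0.734
vertex 1.94 4.076 1.71
endloop
endfacet
facet normal 0.000 0.846 0.534
outer loop
vertex 2.054 3.759 2.212
vertex 1.94 4.076 1.71
vertex 1.28 3.844 2.078
endloop
endfacet
facet normal -0.000 -0.846 -0.533
outer loop
vertex 1.939 2.528 0.734
vertex 1.28 2.296 1.102
vertex 1.439 2.709 0.447
endloop
endfacet
facet normal 0.562 0.441 -0.700
outer loop
vertex 1.939 2.528 0.734
vertex 1.439 2.709 0.447
vertex 1.94 4.076 1.71
endloop
endfacet
facet normal 0.561 0.442 -0.700
outer loop
vertex 1.94 4.076 1.71
vertex 1.439 2.709 0.447
vertex 1.439 4.257 1.423
endloop
endfacet
facet normal 0.000 0.846 0.533
outer loop
vertex 1.94 4.076 1.71
vertex 1.439 4.257 1.423
vertex 1.28 3.844 2.078
endloop
endfacet
facet normal -0.000 -0.846 -0.533
outer loop
vertex 1.439 2.709 0.447
vertex 1.28 2.296 1.102
vertex 0.845 2.648 0.544
endloop
endfacet
facet normal -0.189 0.524 -0.831
outer loop
vertex 1.439 2.709 0.447
vertex 0.845 2.648 0.544
vertex 1.439 4.257 1.423
endloop
endfacet
facet normal -0.189 0.524 -0.831
outer loop
vertex 1.439 4.257 1.423
vertex 0.845 2.648 0.544
vertex 0.845 4.196 1.52
endloop
endfacet
facet normal 0.000 0.846 0.533
outer loop
vertex 1.439 4.257 1.423
vertex 0.845 4.196 1.52
vertex 1.28 3.844 2.078
endloop
endfacet
facet normal -0.001 -0.846 -0.533
outer loop
vertex 0.845 2.648 0.544
vertex 1.28 2.296 1.102
vertex 0.506 2.381 0.968
endloop
endfacet
facet normal -0.828 0.299 -0.474
outer loop
vertex 0.845 2.648 0.544
vertex 0.506 2.381 0.968
vertex 0.845 4.196 1.52
endloop
endfacet
facet normal -0.828 0.299 -0.474
outer loop
vertex 0.845 4.196 1.52
vertex 0.506 2.381 0.968
vertex 0.506 3.929 1.944
endloop
endfacet
facet normal 0.001 0.846 0.533
outer loop
vertex 0.845 4.196 1.52
vertex 0.506 3.929 1.944
vertex 1.28 3.844 2.078
endloop
endfacet
facet normal -0.000 -0.846 -0.534
outer loop
vertex 0.506 2.381 0.968
vertex 1.28 2.296 1.102
vertex 0.62 2.064 1.47
endloop
endfacet
facet normal -0.982 -0.101 0.160
outer loop
vertex 0.506 2.381 0.968
vertex 0.62 2.064 1.47
vertex 0.506 3.929 1.944
endloop
endfacet
facet normal -0.982 -0.101 0.161
outer loop
vertex 0.506 3.929 1.944
vertex 0.62 2.064 1.47
vertex 0.621 3.612 2.446
endloop
endfacet
facet normal 0.000 0.846 0.534
outer loop
vertex 0.506 3.929 1.944
vertex 0.621 3.612 2.446
vertex 1.28 3.844 2.078
endloop
endfacet
facet normal -0.000 -0.846 -0.533
outer loop
vertex 0.62 2.064 1.47
vertex 1.28 2.296 1.102
vertex 1.121 1.883 1.757
endloop
endfacet
facet normal -0.561 -0.441 0.701
outer loop
vertex 0.62 2.064 1.47
vertex 1.121 1.883 1.757
vertex 0.621 3.612 2.446
endloop
endfacet
facet normal -0.562 -0.441 0.700
outer loop
vertex 0.621 3.612 2.446
vertex 1.121 1.883 1.757
vertex 1.121 3.431 2.733
endloop
endfacet
facet normal 0.000 0.846 0.533
outer loop
vertex 0.621 3.612 2.446
vertex 1.121 3.431 2.733
vertex 1.28 3.844 2.078
endloop
endfacet
facet normal -0.000 -0.846 -0.533
outer loop
vertex 1.121 1.883 1.757
vertex 1.28 2.296 1.102
vertex 1.715 1.944 1.66
endloop
endfacet
facet normal 0.189 -0.524 0.831
outer loop
vertex 1.121 1.883 1.757
vertex 1.715 1.944 1.66
vertex 1.121 3.431 2.733
endloop
endfacet
facet normal 0.189 -0.524 0.831
outer loop
vertex 1.121 3.431 2.733
vertex 1.715 1.944 1.66
vertex 1.715 3.492 2.636
endloop
endfacet
facet normal 0.000 0.846 0.533
outer loop
vertex 1.121 3.431 2.733
vertex 1.715 3.492 2.636
vertex 1.28 3.844 2.078
endloop
endfacet

endsolid
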